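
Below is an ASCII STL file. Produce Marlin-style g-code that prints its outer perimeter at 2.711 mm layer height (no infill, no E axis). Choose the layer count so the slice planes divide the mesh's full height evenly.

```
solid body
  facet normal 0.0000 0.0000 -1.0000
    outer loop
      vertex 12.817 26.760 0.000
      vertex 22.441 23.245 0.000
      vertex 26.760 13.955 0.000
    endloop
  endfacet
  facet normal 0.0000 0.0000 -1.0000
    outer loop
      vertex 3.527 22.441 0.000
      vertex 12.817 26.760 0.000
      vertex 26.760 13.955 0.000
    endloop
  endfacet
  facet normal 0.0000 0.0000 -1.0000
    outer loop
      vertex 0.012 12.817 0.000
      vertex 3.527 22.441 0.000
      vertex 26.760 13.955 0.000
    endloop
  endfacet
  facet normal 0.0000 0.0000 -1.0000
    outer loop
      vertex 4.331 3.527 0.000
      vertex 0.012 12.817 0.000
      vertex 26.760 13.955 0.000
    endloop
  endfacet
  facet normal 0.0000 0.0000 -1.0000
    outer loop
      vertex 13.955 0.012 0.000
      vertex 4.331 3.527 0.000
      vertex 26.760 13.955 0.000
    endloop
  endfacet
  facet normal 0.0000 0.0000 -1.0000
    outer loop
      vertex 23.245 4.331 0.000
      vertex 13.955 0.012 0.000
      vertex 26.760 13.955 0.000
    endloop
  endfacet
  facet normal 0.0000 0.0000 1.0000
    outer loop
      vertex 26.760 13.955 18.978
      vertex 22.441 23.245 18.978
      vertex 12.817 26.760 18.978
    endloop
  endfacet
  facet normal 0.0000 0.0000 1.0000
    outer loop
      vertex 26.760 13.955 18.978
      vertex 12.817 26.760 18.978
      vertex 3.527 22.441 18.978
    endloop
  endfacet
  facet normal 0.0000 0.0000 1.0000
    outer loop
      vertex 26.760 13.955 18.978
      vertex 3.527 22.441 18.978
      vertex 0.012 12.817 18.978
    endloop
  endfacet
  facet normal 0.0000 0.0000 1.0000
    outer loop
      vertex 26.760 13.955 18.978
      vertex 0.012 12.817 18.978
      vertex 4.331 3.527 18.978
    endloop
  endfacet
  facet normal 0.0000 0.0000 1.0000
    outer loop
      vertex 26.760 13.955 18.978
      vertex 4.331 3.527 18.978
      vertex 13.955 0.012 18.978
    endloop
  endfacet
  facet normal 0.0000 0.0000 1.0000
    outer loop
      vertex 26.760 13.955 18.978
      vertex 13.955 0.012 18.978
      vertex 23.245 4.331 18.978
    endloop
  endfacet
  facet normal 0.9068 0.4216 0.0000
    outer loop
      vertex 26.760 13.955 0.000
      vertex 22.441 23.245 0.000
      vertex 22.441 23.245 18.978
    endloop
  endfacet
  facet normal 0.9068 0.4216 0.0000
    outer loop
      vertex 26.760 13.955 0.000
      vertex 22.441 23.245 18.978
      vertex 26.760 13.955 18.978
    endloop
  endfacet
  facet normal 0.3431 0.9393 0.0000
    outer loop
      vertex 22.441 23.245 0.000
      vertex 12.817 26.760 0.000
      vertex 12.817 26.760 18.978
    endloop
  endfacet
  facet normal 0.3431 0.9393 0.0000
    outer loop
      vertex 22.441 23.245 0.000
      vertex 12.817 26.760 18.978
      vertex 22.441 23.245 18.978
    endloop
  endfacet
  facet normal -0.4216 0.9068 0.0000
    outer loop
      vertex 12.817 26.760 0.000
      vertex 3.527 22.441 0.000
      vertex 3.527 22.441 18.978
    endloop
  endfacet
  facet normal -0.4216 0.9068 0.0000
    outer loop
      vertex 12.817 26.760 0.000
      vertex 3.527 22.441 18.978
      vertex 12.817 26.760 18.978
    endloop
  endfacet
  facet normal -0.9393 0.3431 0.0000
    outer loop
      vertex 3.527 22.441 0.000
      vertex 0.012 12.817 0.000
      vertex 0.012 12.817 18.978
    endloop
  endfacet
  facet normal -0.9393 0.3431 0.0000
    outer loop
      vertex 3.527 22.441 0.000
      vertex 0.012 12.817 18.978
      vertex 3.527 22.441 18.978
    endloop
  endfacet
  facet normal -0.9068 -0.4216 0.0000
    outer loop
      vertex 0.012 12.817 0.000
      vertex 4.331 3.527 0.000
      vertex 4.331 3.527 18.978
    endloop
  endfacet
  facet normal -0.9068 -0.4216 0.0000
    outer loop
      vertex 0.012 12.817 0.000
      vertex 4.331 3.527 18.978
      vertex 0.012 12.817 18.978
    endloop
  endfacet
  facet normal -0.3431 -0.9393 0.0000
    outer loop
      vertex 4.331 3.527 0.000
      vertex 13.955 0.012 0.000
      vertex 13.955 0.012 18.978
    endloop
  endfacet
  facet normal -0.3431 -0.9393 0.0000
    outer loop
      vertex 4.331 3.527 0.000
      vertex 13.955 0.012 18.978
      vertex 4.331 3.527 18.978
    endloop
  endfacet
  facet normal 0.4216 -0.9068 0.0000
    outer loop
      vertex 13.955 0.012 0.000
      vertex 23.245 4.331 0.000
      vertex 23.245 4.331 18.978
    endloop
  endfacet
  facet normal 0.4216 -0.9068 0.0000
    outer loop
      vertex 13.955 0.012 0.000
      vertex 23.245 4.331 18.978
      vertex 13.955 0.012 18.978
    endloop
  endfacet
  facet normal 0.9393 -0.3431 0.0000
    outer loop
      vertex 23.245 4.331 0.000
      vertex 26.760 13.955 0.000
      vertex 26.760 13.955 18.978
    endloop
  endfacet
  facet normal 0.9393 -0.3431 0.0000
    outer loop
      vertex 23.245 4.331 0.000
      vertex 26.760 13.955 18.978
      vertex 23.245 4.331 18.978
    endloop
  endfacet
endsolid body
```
; perimeter-only toolpath
G21 ; units = mm
G90 ; absolute positioning
G28 ; home
; layer 1
G0 Z2.711
G0 X26.760 Y13.955
G1 X22.441 Y23.245
G1 X12.817 Y26.760
G1 X3.527 Y22.441
G1 X0.012 Y12.817
G1 X4.331 Y3.527
G1 X13.955 Y0.012
G1 X23.245 Y4.331
G1 X26.760 Y13.955
; layer 2
G0 Z5.422
G0 X26.760 Y13.955
G1 X22.441 Y23.245
G1 X12.817 Y26.760
G1 X3.527 Y22.441
G1 X0.012 Y12.817
G1 X4.331 Y3.527
G1 X13.955 Y0.012
G1 X23.245 Y4.331
G1 X26.760 Y13.955
; layer 3
G0 Z8.133
G0 X26.760 Y13.955
G1 X22.441 Y23.245
G1 X12.817 Y26.760
G1 X3.527 Y22.441
G1 X0.012 Y12.817
G1 X4.331 Y3.527
G1 X13.955 Y0.012
G1 X23.245 Y4.331
G1 X26.760 Y13.955
; layer 4
G0 Z10.845
G0 X26.760 Y13.955
G1 X22.441 Y23.245
G1 X12.817 Y26.760
G1 X3.527 Y22.441
G1 X0.012 Y12.817
G1 X4.331 Y3.527
G1 X13.955 Y0.012
G1 X23.245 Y4.331
G1 X26.760 Y13.955
; layer 5
G0 Z13.556
G0 X26.760 Y13.955
G1 X22.441 Y23.245
G1 X12.817 Y26.760
G1 X3.527 Y22.441
G1 X0.012 Y12.817
G1 X4.331 Y3.527
G1 X13.955 Y0.012
G1 X23.245 Y4.331
G1 X26.760 Y13.955
; layer 6
G0 Z16.267
G0 X26.760 Y13.955
G1 X22.441 Y23.245
G1 X12.817 Y26.760
G1 X3.527 Y22.441
G1 X0.012 Y12.817
G1 X4.331 Y3.527
G1 X13.955 Y0.012
G1 X23.245 Y4.331
G1 X26.760 Y13.955
; layer 7
G0 Z18.978
G0 X26.760 Y13.955
G1 X22.441 Y23.245
G1 X12.817 Y26.760
G1 X3.527 Y22.441
G1 X0.012 Y12.817
G1 X4.331 Y3.527
G1 X13.955 Y0.012
G1 X23.245 Y4.331
G1 X26.760 Y13.955
M2 ; end

The solid is a regular 8-sided prism (a cylinder approximated with 8 flat sides), circumscribed radius ≈ 13.4 mm, height ≈ 19 mm. Slicing at Δz = 2.711 mm — 7 equal slices spanning the solid's height, so layer i sits at z = i·h/7 — gives 7 non-empty perimeters. Each is a 8-segment closed polygon; G0 lifts to the layer z and rapids to the start vertex, then G1 traces the edges.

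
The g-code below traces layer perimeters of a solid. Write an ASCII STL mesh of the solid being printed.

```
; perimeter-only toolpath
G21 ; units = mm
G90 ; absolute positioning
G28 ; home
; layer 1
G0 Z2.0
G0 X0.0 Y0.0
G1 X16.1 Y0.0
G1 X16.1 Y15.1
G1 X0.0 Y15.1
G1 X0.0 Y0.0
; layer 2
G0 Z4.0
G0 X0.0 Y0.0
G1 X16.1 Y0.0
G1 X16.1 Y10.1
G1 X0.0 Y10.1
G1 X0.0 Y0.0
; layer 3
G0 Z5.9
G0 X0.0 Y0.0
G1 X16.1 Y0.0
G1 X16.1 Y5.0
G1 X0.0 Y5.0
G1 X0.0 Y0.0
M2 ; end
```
solid part
  facet normal 0.0000 0.0000 -1.0000
    outer loop
      vertex 16.1 20.2 0.0
      vertex 16.1 0.0 0.0
      vertex 0.0 0.0 0.0
    endloop
  endfacet
  facet normal 0.0000 0.0000 -1.0000
    outer loop
      vertex 0.0 20.2 0.0
      vertex 16.1 20.2 0.0
      vertex 0.0 0.0 0.0
    endloop
  endfacet
  facet normal 0.0000 -1.0000 0.0000
    outer loop
      vertex 0.0 0.0 0.0
      vertex 16.1 0.0 0.0
      vertex 16.1 0.0 7.9
    endloop
  endfacet
  facet normal 0.0000 -1.0000 0.0000
    outer loop
      vertex 0.0 0.0 0.0
      vertex 16.1 0.0 7.9
      vertex 0.0 0.0 7.9
    endloop
  endfacet
  facet normal 0.0000 0.3642 0.9313
    outer loop
      vertex 0.0 0.0 7.9
      vertex 16.1 0.0 7.9
      vertex 16.1 20.2 0.0
    endloop
  endfacet
  facet normal 0.0000 0.3642 0.9313
    outer loop
      vertex 0.0 0.0 7.9
      vertex 16.1 20.2 0.0
      vertex 0.0 20.2 0.0
    endloop
  endfacet
  facet normal -1.0000 0.0000 0.0000
    outer loop
      vertex 0.0 0.0 7.9
      vertex 0.0 20.2 0.0
      vertex 0.0 0.0 0.0
    endloop
  endfacet
  facet normal 1.0000 0.0000 0.0000
    outer loop
      vertex 16.1 0.0 0.0
      vertex 16.1 20.2 0.0
      vertex 16.1 0.0 7.9
    endloop
  endfacet
endsolid part

The G0 Z moves step by Δz≈2.0 mm. The G1 loops shrink linearly with z, so the solid tapers from its base footprint up to z≈7.9. Closing with a flat bottom cap and the tapered top and triangulating gives 8 facets — a wedge (ramp): 16.1 × 20.2 mm base, rising to 7.9 mm along the y=0 edge and sloping linearly to z=0 at y=20.2.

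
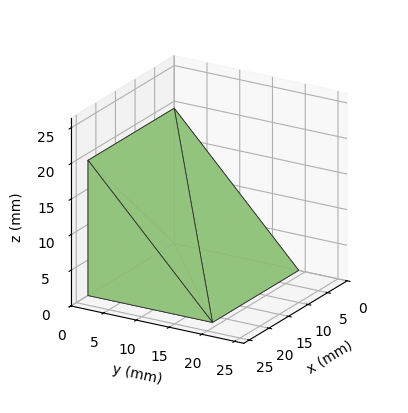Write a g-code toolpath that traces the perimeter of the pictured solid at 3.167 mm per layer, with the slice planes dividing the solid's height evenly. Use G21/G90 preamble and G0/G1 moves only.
Reading the render: the shape is a wedge (ramp): 22 × 19 mm base, rising to 19 mm along the y=0 edge and sloping linearly to z=0 at y=19 (dimensions read to the nearest mm from the axis ticks). For the g-code, the solid's height is divided into equal slices at the stated Δz and each level perimeter traced with G1 moves after a G0 lift.

; perimeter-only toolpath
G21 ; units = mm
G90 ; absolute positioning
G28 ; home
; layer 1
G0 Z3.167
G0 X0.000 Y0.000
G1 X22.000 Y0.000
G1 X22.000 Y15.833
G1 X0.000 Y15.833
G1 X0.000 Y0.000
; layer 2
G0 Z6.333
G0 X0.000 Y0.000
G1 X22.000 Y0.000
G1 X22.000 Y12.667
G1 X0.000 Y12.667
G1 X0.000 Y0.000
; layer 3
G0 Z9.500
G0 X0.000 Y0.000
G1 X22.000 Y0.000
G1 X22.000 Y9.500
G1 X0.000 Y9.500
G1 X0.000 Y0.000
; layer 4
G0 Z12.667
G0 X0.000 Y0.000
G1 X22.000 Y0.000
G1 X22.000 Y6.333
G1 X0.000 Y6.333
G1 X0.000 Y0.000
; layer 5
G0 Z15.833
G0 X0.000 Y0.000
G1 X22.000 Y0.000
G1 X22.000 Y3.167
G1 X0.000 Y3.167
G1 X0.000 Y0.000
M2 ; end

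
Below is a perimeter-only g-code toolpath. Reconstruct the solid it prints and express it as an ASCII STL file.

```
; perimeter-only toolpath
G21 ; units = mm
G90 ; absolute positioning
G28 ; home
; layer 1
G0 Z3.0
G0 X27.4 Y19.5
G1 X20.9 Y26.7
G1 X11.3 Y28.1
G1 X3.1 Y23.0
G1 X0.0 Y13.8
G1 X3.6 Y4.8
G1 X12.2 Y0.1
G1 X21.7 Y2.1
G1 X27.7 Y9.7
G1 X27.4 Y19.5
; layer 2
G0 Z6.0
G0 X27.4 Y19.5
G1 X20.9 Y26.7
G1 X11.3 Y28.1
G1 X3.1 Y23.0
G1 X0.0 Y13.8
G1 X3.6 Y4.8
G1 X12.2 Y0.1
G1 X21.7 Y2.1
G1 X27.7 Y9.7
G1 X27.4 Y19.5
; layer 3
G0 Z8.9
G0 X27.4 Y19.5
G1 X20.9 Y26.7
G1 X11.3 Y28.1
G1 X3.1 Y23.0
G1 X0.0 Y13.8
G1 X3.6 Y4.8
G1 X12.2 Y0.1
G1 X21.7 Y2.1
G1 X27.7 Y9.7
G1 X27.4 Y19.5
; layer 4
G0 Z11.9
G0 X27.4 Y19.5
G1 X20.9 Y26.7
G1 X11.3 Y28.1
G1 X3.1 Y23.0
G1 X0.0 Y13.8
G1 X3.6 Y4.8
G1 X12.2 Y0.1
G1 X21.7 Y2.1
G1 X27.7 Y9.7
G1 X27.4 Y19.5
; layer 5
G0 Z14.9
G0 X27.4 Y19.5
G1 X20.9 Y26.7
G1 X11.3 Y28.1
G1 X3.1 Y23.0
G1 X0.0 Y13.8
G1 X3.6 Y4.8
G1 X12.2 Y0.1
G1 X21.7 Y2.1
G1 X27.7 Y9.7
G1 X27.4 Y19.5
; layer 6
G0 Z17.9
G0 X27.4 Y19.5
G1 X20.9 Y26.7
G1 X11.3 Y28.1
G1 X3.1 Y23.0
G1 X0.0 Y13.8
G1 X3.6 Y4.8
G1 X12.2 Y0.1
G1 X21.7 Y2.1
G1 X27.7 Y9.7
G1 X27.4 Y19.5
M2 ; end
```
solid part
  facet normal 0.0000 0.0000 -1.0000
    outer loop
      vertex 11.3 28.1 0.0
      vertex 20.9 26.7 0.0
      vertex 27.4 19.5 0.0
    endloop
  endfacet
  facet normal 0.0000 0.0000 -1.0000
    outer loop
      vertex 3.1 23.0 0.0
      vertex 11.3 28.1 0.0
      vertex 27.4 19.5 0.0
    endloop
  endfacet
  facet normal 0.0000 0.0000 -1.0000
    outer loop
      vertex 0.0 13.8 0.0
      vertex 3.1 23.0 0.0
      vertex 27.4 19.5 0.0
    endloop
  endfacet
  facet normal 0.0000 0.0000 -1.0000
    outer loop
      vertex 3.6 4.8 0.0
      vertex 0.0 13.8 0.0
      vertex 27.4 19.5 0.0
    endloop
  endfacet
  facet normal 0.0000 0.0000 -1.0000
    outer loop
      vertex 12.2 0.1 0.0
      vertex 3.6 4.8 0.0
      vertex 27.4 19.5 0.0
    endloop
  endfacet
  facet normal 0.0000 0.0000 -1.0000
    outer loop
      vertex 21.7 2.1 0.0
      vertex 12.2 0.1 0.0
      vertex 27.4 19.5 0.0
    endloop
  endfacet
  facet normal 0.0000 0.0000 -1.0000
    outer loop
      vertex 27.7 9.7 0.0
      vertex 21.7 2.1 0.0
      vertex 27.4 19.5 0.0
    endloop
  endfacet
  facet normal 0.0000 0.0000 1.0000
    outer loop
      vertex 27.4 19.5 17.9
      vertex 20.9 26.7 17.9
      vertex 11.3 28.1 17.9
    endloop
  endfacet
  facet normal 0.0000 0.0000 1.0000
    outer loop
      vertex 27.4 19.5 17.9
      vertex 11.3 28.1 17.9
      vertex 3.1 23.0 17.9
    endloop
  endfacet
  facet normal 0.0000 0.0000 1.0000
    outer loop
      vertex 27.4 19.5 17.9
      vertex 3.1 23.0 17.9
      vertex 0.0 13.8 17.9
    endloop
  endfacet
  facet normal 0.0000 0.0000 1.0000
    outer loop
      vertex 27.4 19.5 17.9
      vertex 0.0 13.8 17.9
      vertex 3.6 4.8 17.9
    endloop
  endfacet
  facet normal 0.0000 0.0000 1.0000
    outer loop
      vertex 27.4 19.5 17.9
      vertex 3.6 4.8 17.9
      vertex 12.2 0.1 17.9
    endloop
  endfacet
  facet normal 0.0000 0.0000 1.0000
    outer loop
      vertex 27.4 19.5 17.9
      vertex 12.2 0.1 17.9
      vertex 21.7 2.1 17.9
    endloop
  endfacet
  facet normal 0.0000 0.0000 1.0000
    outer loop
      vertex 27.4 19.5 17.9
      vertex 21.7 2.1 17.9
      vertex 27.7 9.7 17.9
    endloop
  endfacet
  facet normal 0.7423 0.6701 0.0000
    outer loop
      vertex 27.4 19.5 0.0
      vertex 20.9 26.7 0.0
      vertex 20.9 26.7 17.9
    endloop
  endfacet
  facet normal 0.7423 0.6701 0.0000
    outer loop
      vertex 27.4 19.5 0.0
      vertex 20.9 26.7 17.9
      vertex 27.4 19.5 17.9
    endloop
  endfacet
  facet normal 0.1443 0.9895 0.0000
    outer loop
      vertex 20.9 26.7 0.0
      vertex 11.3 28.1 0.0
      vertex 11.3 28.1 17.9
    endloop
  endfacet
  facet normal 0.1443 0.9895 0.0000
    outer loop
      vertex 20.9 26.7 0.0
      vertex 11.3 28.1 17.9
      vertex 20.9 26.7 17.9
    endloop
  endfacet
  facet normal -0.5281 0.8492 0.0000
    outer loop
      vertex 11.3 28.1 0.0
      vertex 3.1 23.0 0.0
      vertex 3.1 23.0 17.9
    endloop
  endfacet
  facet normal -0.5281 0.8492 0.0000
    outer loop
      vertex 11.3 28.1 0.0
      vertex 3.1 23.0 17.9
      vertex 11.3 28.1 17.9
    endloop
  endfacet
  facet normal -0.9476 0.3193 0.0000
    outer loop
      vertex 3.1 23.0 0.0
      vertex 0.0 13.8 0.0
      vertex 0.0 13.8 17.9
    endloop
  endfacet
  facet normal -0.9476 0.3193 0.0000
    outer loop
      vertex 3.1 23.0 0.0
      vertex 0.0 13.8 17.9
      vertex 3.1 23.0 17.9
    endloop
  endfacet
  facet normal -0.9285 -0.3714 0.0000
    outer loop
      vertex 0.0 13.8 0.0
      vertex 3.6 4.8 0.0
      vertex 3.6 4.8 17.9
    endloop
  endfacet
  facet normal -0.9285 -0.3714 0.0000
    outer loop
      vertex 0.0 13.8 0.0
      vertex 3.6 4.8 17.9
      vertex 0.0 13.8 17.9
    endloop
  endfacet
  facet normal -0.4796 -0.8775 0.0000
    outer loop
      vertex 3.6 4.8 0.0
      vertex 12.2 0.1 0.0
      vertex 12.2 0.1 17.9
    endloop
  endfacet
  facet normal -0.4796 -0.8775 0.0000
    outer loop
      vertex 3.6 4.8 0.0
      vertex 12.2 0.1 17.9
      vertex 3.6 4.8 17.9
    endloop
  endfacet
  facet normal 0.2060 -0.9785 0.0000
    outer loop
      vertex 12.2 0.1 0.0
      vertex 21.7 2.1 0.0
      vertex 21.7 2.1 17.9
    endloop
  endfacet
  facet normal 0.2060 -0.9785 0.0000
    outer loop
      vertex 12.2 0.1 0.0
      vertex 21.7 2.1 17.9
      vertex 12.2 0.1 17.9
    endloop
  endfacet
  facet normal 0.7849 -0.6196 0.0000
    outer loop
      vertex 21.7 2.1 0.0
      vertex 27.7 9.7 0.0
      vertex 27.7 9.7 17.9
    endloop
  endfacet
  facet normal 0.7849 -0.6196 0.0000
    outer loop
      vertex 21.7 2.1 0.0
      vertex 27.7 9.7 17.9
      vertex 21.7 2.1 17.9
    endloop
  endfacet
  facet normal 0.9995 0.0306 0.0000
    outer loop
      vertex 27.7 9.7 0.0
      vertex 27.4 19.5 0.0
      vertex 27.4 19.5 17.9
    endloop
  endfacet
  facet normal 0.9995 0.0306 0.0000
    outer loop
      vertex 27.7 9.7 0.0
      vertex 27.4 19.5 17.9
      vertex 27.7 9.7 17.9
    endloop
  endfacet
endsolid part

The G0 Z moves step by Δz≈3.0 mm. Every layer's G1 loop is the same polygon, so the solid is a straight extrusion of it from z=0 to z≈17.9. Closing with flat bottom and top caps and triangulating gives 32 facets — a regular 9-sided prism (a cylinder approximated with 9 flat sides), circumscribed radius ≈ 14.2 mm, height ≈ 17.9 mm.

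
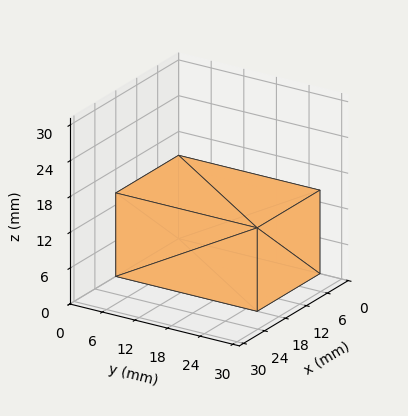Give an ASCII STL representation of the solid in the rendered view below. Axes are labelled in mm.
Reading the render: the shape is a rectangular box, roughly 18 × 26 mm footprint and 14 mm tall (dimensions read to the nearest mm from the axis ticks). For the STL, each face is triangulated and given an outward normal.

solid part
  facet normal 0.0000 0.0000 -1.0000
    outer loop
      vertex 18.000 26.000 0.000
      vertex 18.000 0.000 0.000
      vertex 0.000 0.000 0.000
    endloop
  endfacet
  facet normal 0.0000 0.0000 -1.0000
    outer loop
      vertex 0.000 26.000 0.000
      vertex 18.000 26.000 0.000
      vertex 0.000 0.000 0.000
    endloop
  endfacet
  facet normal 0.0000 0.0000 1.0000
    outer loop
      vertex 0.000 0.000 14.000
      vertex 18.000 0.000 14.000
      vertex 18.000 26.000 14.000
    endloop
  endfacet
  facet normal 0.0000 0.0000 1.0000
    outer loop
      vertex 0.000 0.000 14.000
      vertex 18.000 26.000 14.000
      vertex 0.000 26.000 14.000
    endloop
  endfacet
  facet normal 0.0000 -1.0000 0.0000
    outer loop
      vertex 0.000 0.000 0.000
      vertex 18.000 0.000 0.000
      vertex 18.000 0.000 14.000
    endloop
  endfacet
  facet normal 0.0000 -1.0000 0.0000
    outer loop
      vertex 0.000 0.000 0.000
      vertex 18.000 0.000 14.000
      vertex 0.000 0.000 14.000
    endloop
  endfacet
  facet normal 0.0000 1.0000 0.0000
    outer loop
      vertex 18.000 26.000 14.000
      vertex 18.000 26.000 0.000
      vertex 0.000 26.000 0.000
    endloop
  endfacet
  facet normal 0.0000 1.0000 0.0000
    outer loop
      vertex 0.000 26.000 14.000
      vertex 18.000 26.000 14.000
      vertex 0.000 26.000 0.000
    endloop
  endfacet
  facet normal -1.0000 0.0000 0.0000
    outer loop
      vertex 0.000 26.000 14.000
      vertex 0.000 26.000 0.000
      vertex 0.000 0.000 0.000
    endloop
  endfacet
  facet normal -1.0000 0.0000 0.0000
    outer loop
      vertex 0.000 0.000 14.000
      vertex 0.000 26.000 14.000
      vertex 0.000 0.000 0.000
    endloop
  endfacet
  facet normal 1.0000 0.0000 0.0000
    outer loop
      vertex 18.000 0.000 0.000
      vertex 18.000 26.000 0.000
      vertex 18.000 26.000 14.000
    endloop
  endfacet
  facet normal 1.0000 0.0000 0.0000
    outer loop
      vertex 18.000 0.000 0.000
      vertex 18.000 26.000 14.000
      vertex 18.000 0.000 14.000
    endloop
  endfacet
endsolid part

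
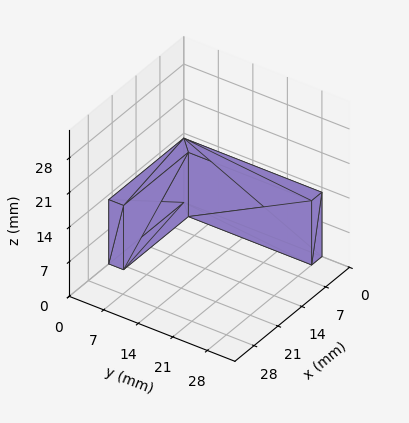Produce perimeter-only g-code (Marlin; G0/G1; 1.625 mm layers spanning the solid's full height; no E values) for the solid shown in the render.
Reading the render: the shape is an L-shaped prism: outer 22 × 28 mm, arm thicknesses ≈ 3 mm (horizontal) and 3 mm (vertical), extruded 13 mm in z (dimensions read to the nearest mm from the axis ticks). For the g-code, the solid's height is divided into equal slices at the stated Δz and each level perimeter traced with G1 moves after a G0 lift.

; perimeter-only toolpath
G21 ; units = mm
G90 ; absolute positioning
G28 ; home
; layer 1
G0 Z1.625
G0 X0.000 Y0.000
G1 X22.000 Y0.000
G1 X22.000 Y3.000
G1 X3.000 Y3.000
G1 X3.000 Y28.000
G1 X0.000 Y28.000
G1 X0.000 Y0.000
; layer 2
G0 Z3.250
G0 X0.000 Y0.000
G1 X22.000 Y0.000
G1 X22.000 Y3.000
G1 X3.000 Y3.000
G1 X3.000 Y28.000
G1 X0.000 Y28.000
G1 X0.000 Y0.000
; layer 3
G0 Z4.875
G0 X0.000 Y0.000
G1 X22.000 Y0.000
G1 X22.000 Y3.000
G1 X3.000 Y3.000
G1 X3.000 Y28.000
G1 X0.000 Y28.000
G1 X0.000 Y0.000
; layer 4
G0 Z6.500
G0 X0.000 Y0.000
G1 X22.000 Y0.000
G1 X22.000 Y3.000
G1 X3.000 Y3.000
G1 X3.000 Y28.000
G1 X0.000 Y28.000
G1 X0.000 Y0.000
; layer 5
G0 Z8.125
G0 X0.000 Y0.000
G1 X22.000 Y0.000
G1 X22.000 Y3.000
G1 X3.000 Y3.000
G1 X3.000 Y28.000
G1 X0.000 Y28.000
G1 X0.000 Y0.000
; layer 6
G0 Z9.750
G0 X0.000 Y0.000
G1 X22.000 Y0.000
G1 X22.000 Y3.000
G1 X3.000 Y3.000
G1 X3.000 Y28.000
G1 X0.000 Y28.000
G1 X0.000 Y0.000
; layer 7
G0 Z11.375
G0 X0.000 Y0.000
G1 X22.000 Y0.000
G1 X22.000 Y3.000
G1 X3.000 Y3.000
G1 X3.000 Y28.000
G1 X0.000 Y28.000
G1 X0.000 Y0.000
; layer 8
G0 Z13.000
G0 X0.000 Y0.000
G1 X22.000 Y0.000
G1 X22.000 Y3.000
G1 X3.000 Y3.000
G1 X3.000 Y28.000
G1 X0.000 Y28.000
G1 X0.000 Y0.000
M2 ; end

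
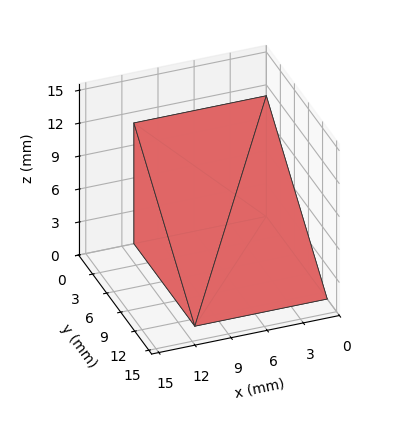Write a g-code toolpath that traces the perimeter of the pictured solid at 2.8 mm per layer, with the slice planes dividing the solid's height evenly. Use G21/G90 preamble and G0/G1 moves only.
Reading the render: the shape is a wedge (ramp): 11 × 13 mm base, rising to 11 mm along the y=0 edge and sloping linearly to z=0 at y=13 (dimensions read to the nearest mm from the axis ticks). For the g-code, the solid's height is divided into equal slices at the stated Δz and each level perimeter traced with G1 moves after a G0 lift.

; perimeter-only toolpath
G21 ; units = mm
G90 ; absolute positioning
G28 ; home
; layer 1
G0 Z2.8
G0 X0.0 Y0.0
G1 X11.0 Y0.0
G1 X11.0 Y9.8
G1 X0.0 Y9.8
G1 X0.0 Y0.0
; layer 2
G0 Z5.5
G0 X0.0 Y0.0
G1 X11.0 Y0.0
G1 X11.0 Y6.5
G1 X0.0 Y6.5
G1 X0.0 Y0.0
; layer 3
G0 Z8.2
G0 X0.0 Y0.0
G1 X11.0 Y0.0
G1 X11.0 Y3.2
G1 X0.0 Y3.2
G1 X0.0 Y0.0
M2 ; end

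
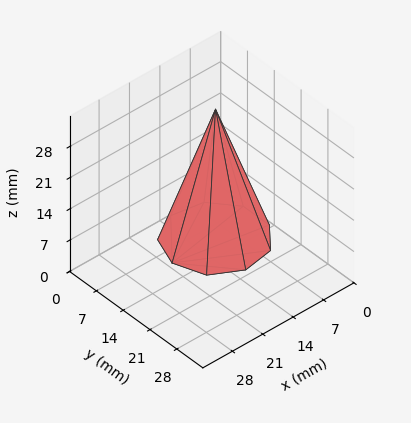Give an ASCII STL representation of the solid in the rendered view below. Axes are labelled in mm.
Reading the render: the shape is a regular 9-sided pyramid, base circumscribed radius ≈ 10 mm, apex at z ≈ 29 mm (dimensions read to the nearest mm from the axis ticks). For the STL, each face is triangulated and given an outward normal.

solid part
  facet normal 0.0000 0.0000 -1.0000
    outer loop
      vertex 11.7 19.8 0.0
      vertex 17.7 16.4 0.0
      vertex 20.0 10.0 0.0
    endloop
  endfacet
  facet normal 0.0000 0.0000 -1.0000
    outer loop
      vertex 5.0 18.7 0.0
      vertex 11.7 19.8 0.0
      vertex 20.0 10.0 0.0
    endloop
  endfacet
  facet normal 0.0000 0.0000 -1.0000
    outer loop
      vertex 0.6 13.4 0.0
      vertex 5.0 18.7 0.0
      vertex 20.0 10.0 0.0
    endloop
  endfacet
  facet normal 0.0000 0.0000 -1.0000
    outer loop
      vertex 0.6 6.6 0.0
      vertex 0.6 13.4 0.0
      vertex 20.0 10.0 0.0
    endloop
  endfacet
  facet normal 0.0000 0.0000 -1.0000
    outer loop
      vertex 5.0 1.3 0.0
      vertex 0.6 6.6 0.0
      vertex 20.0 10.0 0.0
    endloop
  endfacet
  facet normal 0.0000 0.0000 -1.0000
    outer loop
      vertex 11.7 0.2 0.0
      vertex 5.0 1.3 0.0
      vertex 20.0 10.0 0.0
    endloop
  endfacet
  facet normal 0.0000 0.0000 -1.0000
    outer loop
      vertex 17.7 3.6 0.0
      vertex 11.7 0.2 0.0
      vertex 20.0 10.0 0.0
    endloop
  endfacet
  facet normal 0.8951 0.3217 0.3087
    outer loop
      vertex 20.0 10.0 0.0
      vertex 17.7 16.4 0.0
      vertex 10.0 10.0 29.0
    endloop
  endfacet
  facet normal 0.4692 0.8279 0.3073
    outer loop
      vertex 17.7 16.4 0.0
      vertex 11.7 19.8 0.0
      vertex 10.0 10.0 29.0
    endloop
  endfacet
  facet normal -0.1541 0.9388 0.3082
    outer loop
      vertex 11.7 19.8 0.0
      vertex 5.0 18.7 0.0
      vertex 10.0 10.0 29.0
    endloop
  endfacet
  facet normal -0.7319 0.6076 0.3085
    outer loop
      vertex 5.0 18.7 0.0
      vertex 0.6 13.4 0.0
      vertex 10.0 10.0 29.0
    endloop
  endfacet
  facet normal -0.9513 0.0000 0.3083
    outer loop
      vertex 0.6 13.4 0.0
      vertex 0.6 6.6 0.0
      vertex 10.0 10.0 29.0
    endloop
  endfacet
  facet normal -0.7319 -0.6076 0.3085
    outer loop
      vertex 0.6 6.6 0.0
      vertex 5.0 1.3 0.0
      vertex 10.0 10.0 29.0
    endloop
  endfacet
  facet normal -0.1541 -0.9388 0.3082
    outer loop
      vertex 5.0 1.3 0.0
      vertex 11.7 0.2 0.0
      vertex 10.0 10.0 29.0
    endloop
  endfacet
  facet normal 0.4692 -0.8279 0.3073
    outer loop
      vertex 11.7 0.2 0.0
      vertex 17.7 3.6 0.0
      vertex 10.0 10.0 29.0
    endloop
  endfacet
  facet normal 0.8951 -0.3217 0.3087
    outer loop
      vertex 17.7 3.6 0.0
      vertex 20.0 10.0 0.0
      vertex 10.0 10.0 29.0
    endloop
  endfacet
endsolid part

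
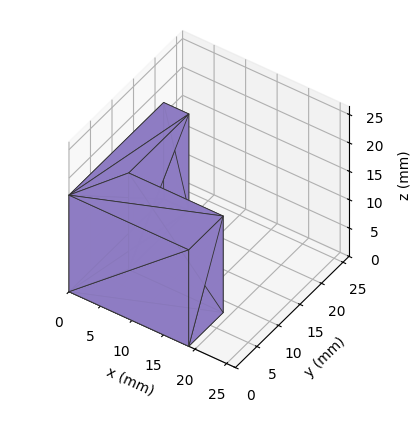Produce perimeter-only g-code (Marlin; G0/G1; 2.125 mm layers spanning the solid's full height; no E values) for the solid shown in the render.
Reading the render: the shape is an L-shaped prism: outer 19 × 22 mm, arm thicknesses ≈ 8 mm (horizontal) and 4 mm (vertical), extruded 17 mm in z (dimensions read to the nearest mm from the axis ticks). For the g-code, the solid's height is divided into equal slices at the stated Δz and each level perimeter traced with G1 moves after a G0 lift.

; perimeter-only toolpath
G21 ; units = mm
G90 ; absolute positioning
G28 ; home
; layer 1
G0 Z2.125
G0 X0.000 Y0.000
G1 X19.000 Y0.000
G1 X19.000 Y8.000
G1 X4.000 Y8.000
G1 X4.000 Y22.000
G1 X0.000 Y22.000
G1 X0.000 Y0.000
; layer 2
G0 Z4.250
G0 X0.000 Y0.000
G1 X19.000 Y0.000
G1 X19.000 Y8.000
G1 X4.000 Y8.000
G1 X4.000 Y22.000
G1 X0.000 Y22.000
G1 X0.000 Y0.000
; layer 3
G0 Z6.375
G0 X0.000 Y0.000
G1 X19.000 Y0.000
G1 X19.000 Y8.000
G1 X4.000 Y8.000
G1 X4.000 Y22.000
G1 X0.000 Y22.000
G1 X0.000 Y0.000
; layer 4
G0 Z8.500
G0 X0.000 Y0.000
G1 X19.000 Y0.000
G1 X19.000 Y8.000
G1 X4.000 Y8.000
G1 X4.000 Y22.000
G1 X0.000 Y22.000
G1 X0.000 Y0.000
; layer 5
G0 Z10.625
G0 X0.000 Y0.000
G1 X19.000 Y0.000
G1 X19.000 Y8.000
G1 X4.000 Y8.000
G1 X4.000 Y22.000
G1 X0.000 Y22.000
G1 X0.000 Y0.000
; layer 6
G0 Z12.750
G0 X0.000 Y0.000
G1 X19.000 Y0.000
G1 X19.000 Y8.000
G1 X4.000 Y8.000
G1 X4.000 Y22.000
G1 X0.000 Y22.000
G1 X0.000 Y0.000
; layer 7
G0 Z14.875
G0 X0.000 Y0.000
G1 X19.000 Y0.000
G1 X19.000 Y8.000
G1 X4.000 Y8.000
G1 X4.000 Y22.000
G1 X0.000 Y22.000
G1 X0.000 Y0.000
; layer 8
G0 Z17.000
G0 X0.000 Y0.000
G1 X19.000 Y0.000
G1 X19.000 Y8.000
G1 X4.000 Y8.000
G1 X4.000 Y22.000
G1 X0.000 Y22.000
G1 X0.000 Y0.000
M2 ; end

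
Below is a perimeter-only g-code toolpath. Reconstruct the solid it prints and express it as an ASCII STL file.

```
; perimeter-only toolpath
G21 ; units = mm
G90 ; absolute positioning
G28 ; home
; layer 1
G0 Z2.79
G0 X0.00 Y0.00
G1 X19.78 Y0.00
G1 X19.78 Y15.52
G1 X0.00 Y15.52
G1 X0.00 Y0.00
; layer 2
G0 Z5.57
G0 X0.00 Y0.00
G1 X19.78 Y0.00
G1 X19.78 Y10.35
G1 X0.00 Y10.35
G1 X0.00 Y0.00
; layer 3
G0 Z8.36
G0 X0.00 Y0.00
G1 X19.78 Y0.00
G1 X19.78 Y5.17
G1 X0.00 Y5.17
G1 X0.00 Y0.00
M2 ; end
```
solid part
  facet normal 0.0000 0.0000 -1.0000
    outer loop
      vertex 19.78 20.70 0.00
      vertex 19.78 0.00 0.00
      vertex 0.00 0.00 0.00
    endloop
  endfacet
  facet normal 0.0000 0.0000 -1.0000
    outer loop
      vertex 0.00 20.70 0.00
      vertex 19.78 20.70 0.00
      vertex 0.00 0.00 0.00
    endloop
  endfacet
  facet normal 0.0000 -1.0000 0.0000
    outer loop
      vertex 0.00 0.00 0.00
      vertex 19.78 0.00 0.00
      vertex 19.78 0.00 11.14
    endloop
  endfacet
  facet normal 0.0000 -1.0000 0.0000
    outer loop
      vertex 0.00 0.00 0.00
      vertex 19.78 0.00 11.14
      vertex 0.00 0.00 11.14
    endloop
  endfacet
  facet normal 0.0000 0.4739 0.8806
    outer loop
      vertex 0.00 0.00 11.14
      vertex 19.78 0.00 11.14
      vertex 19.78 20.70 0.00
    endloop
  endfacet
  facet normal 0.0000 0.4739 0.8806
    outer loop
      vertex 0.00 0.00 11.14
      vertex 19.78 20.70 0.00
      vertex 0.00 20.70 0.00
    endloop
  endfacet
  facet normal -1.0000 0.0000 0.0000
    outer loop
      vertex 0.00 0.00 11.14
      vertex 0.00 20.70 0.00
      vertex 0.00 0.00 0.00
    endloop
  endfacet
  facet normal 1.0000 0.0000 0.0000
    outer loop
      vertex 19.78 0.00 0.00
      vertex 19.78 20.70 0.00
      vertex 19.78 0.00 11.14
    endloop
  endfacet
endsolid part

The G0 Z moves step by Δz≈2.79 mm. The G1 loops shrink linearly with z, so the solid tapers from its base footprint up to z≈11.1. Closing with a flat bottom cap and the tapered top and triangulating gives 8 facets — a wedge (ramp): 19.8 × 20.7 mm base, rising to 11.1 mm along the y=0 edge and sloping linearly to z=0 at y=20.7.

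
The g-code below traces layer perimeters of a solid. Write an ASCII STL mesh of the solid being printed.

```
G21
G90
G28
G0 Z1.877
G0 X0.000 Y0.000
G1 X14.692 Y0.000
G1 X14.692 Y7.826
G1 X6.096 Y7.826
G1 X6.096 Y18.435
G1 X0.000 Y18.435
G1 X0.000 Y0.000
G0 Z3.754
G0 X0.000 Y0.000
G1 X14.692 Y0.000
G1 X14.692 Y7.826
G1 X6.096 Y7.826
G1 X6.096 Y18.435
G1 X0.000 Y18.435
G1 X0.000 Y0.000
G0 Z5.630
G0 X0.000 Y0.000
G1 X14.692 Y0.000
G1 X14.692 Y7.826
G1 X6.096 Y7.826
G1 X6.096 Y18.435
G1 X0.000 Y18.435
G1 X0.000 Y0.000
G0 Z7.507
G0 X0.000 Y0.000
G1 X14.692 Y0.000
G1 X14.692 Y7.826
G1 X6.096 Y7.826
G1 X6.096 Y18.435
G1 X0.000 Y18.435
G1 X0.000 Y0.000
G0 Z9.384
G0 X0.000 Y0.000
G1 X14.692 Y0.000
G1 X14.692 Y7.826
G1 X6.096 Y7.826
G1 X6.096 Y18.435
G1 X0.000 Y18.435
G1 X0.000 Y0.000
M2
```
solid part
  facet normal 0.0000 0.0000 -1.0000
    outer loop
      vertex 14.692 7.826 0.000
      vertex 14.692 0.000 0.000
      vertex 0.000 0.000 0.000
    endloop
  endfacet
  facet normal 0.0000 0.0000 -1.0000
    outer loop
      vertex 6.096 7.826 0.000
      vertex 14.692 7.826 0.000
      vertex 0.000 0.000 0.000
    endloop
  endfacet
  facet normal 0.0000 0.0000 -1.0000
    outer loop
      vertex 6.096 18.435 0.000
      vertex 6.096 7.826 0.000
      vertex 0.000 0.000 0.000
    endloop
  endfacet
  facet normal 0.0000 0.0000 -1.0000
    outer loop
      vertex 0.000 18.435 0.000
      vertex 6.096 18.435 0.000
      vertex 0.000 0.000 0.000
    endloop
  endfacet
  facet normal 0.0000 0.0000 1.0000
    outer loop
      vertex 0.000 0.000 9.384
      vertex 14.692 0.000 9.384
      vertex 14.692 7.826 9.384
    endloop
  endfacet
  facet normal 0.0000 0.0000 1.0000
    outer loop
      vertex 0.000 0.000 9.384
      vertex 14.692 7.826 9.384
      vertex 6.096 7.826 9.384
    endloop
  endfacet
  facet normal 0.0000 0.0000 1.0000
    outer loop
      vertex 0.000 0.000 9.384
      vertex 6.096 7.826 9.384
      vertex 6.096 18.435 9.384
    endloop
  endfacet
  facet normal 0.0000 0.0000 1.0000
    outer loop
      vertex 0.000 0.000 9.384
      vertex 6.096 18.435 9.384
      vertex 0.000 18.435 9.384
    endloop
  endfacet
  facet normal 0.0000 -1.0000 0.0000
    outer loop
      vertex 0.000 0.000 0.000
      vertex 14.692 0.000 0.000
      vertex 14.692 0.000 9.384
    endloop
  endfacet
  facet normal 0.0000 -1.0000 0.0000
    outer loop
      vertex 0.000 0.000 0.000
      vertex 14.692 0.000 9.384
      vertex 0.000 0.000 9.384
    endloop
  endfacet
  facet normal 1.0000 0.0000 0.0000
    outer loop
      vertex 14.692 0.000 0.000
      vertex 14.692 7.826 0.000
      vertex 14.692 7.826 9.384
    endloop
  endfacet
  facet normal 1.0000 0.0000 0.0000
    outer loop
      vertex 14.692 0.000 0.000
      vertex 14.692 7.826 9.384
      vertex 14.692 0.000 9.384
    endloop
  endfacet
  facet normal 0.0000 1.0000 0.0000
    outer loop
      vertex 14.692 7.826 0.000
      vertex 6.096 7.826 0.000
      vertex 6.096 7.826 9.384
    endloop
  endfacet
  facet normal 0.0000 1.0000 0.0000
    outer loop
      vertex 14.692 7.826 0.000
      vertex 6.096 7.826 9.384
      vertex 14.692 7.826 9.384
    endloop
  endfacet
  facet normal 1.0000 0.0000 0.0000
    outer loop
      vertex 6.096 7.826 0.000
      vertex 6.096 18.435 0.000
      vertex 6.096 18.435 9.384
    endloop
  endfacet
  facet normal 1.0000 0.0000 0.0000
    outer loop
      vertex 6.096 7.826 0.000
      vertex 6.096 18.435 9.384
      vertex 6.096 7.826 9.384
    endloop
  endfacet
  facet normal 0.0000 1.0000 0.0000
    outer loop
      vertex 6.096 18.435 0.000
      vertex 0.000 18.435 0.000
      vertex 0.000 18.435 9.384
    endloop
  endfacet
  facet normal 0.0000 1.0000 0.0000
    outer loop
      vertex 6.096 18.435 0.000
      vertex 0.000 18.435 9.384
      vertex 6.096 18.435 9.384
    endloop
  endfacet
  facet normal -1.0000 0.0000 0.0000
    outer loop
      vertex 0.000 18.435 0.000
      vertex 0.000 0.000 0.000
      vertex 0.000 0.000 9.384
    endloop
  endfacet
  facet normal -1.0000 0.0000 0.0000
    outer loop
      vertex 0.000 18.435 0.000
      vertex 0.000 0.000 9.384
      vertex 0.000 18.435 9.384
    endloop
  endfacet
endsolid part

The G0 Z moves step by Δz≈1.877 mm. Every layer's G1 loop is the same polygon, so the solid is a straight extrusion of it from z=0 to z≈9.38. Closing with flat bottom and top caps and triangulating gives 20 facets — an L-shaped prism: outer 14.7 × 18.4 mm, arm thicknesses ≈ 7.83 mm (horizontal) and 6.1 mm (vertical), extruded 9.38 mm in z.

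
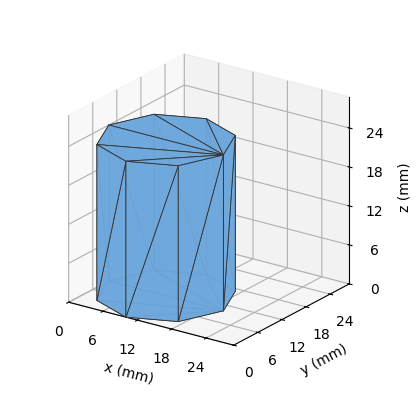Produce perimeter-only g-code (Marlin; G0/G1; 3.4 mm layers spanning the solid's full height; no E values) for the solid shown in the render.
Reading the render: the shape is a regular 8-sided prism (a cylinder approximated with 8 flat sides), circumscribed radius ≈ 10 mm, height ≈ 24 mm (dimensions read to the nearest mm from the axis ticks). For the g-code, the solid's height is divided into equal slices at the stated Δz and each level perimeter traced with G1 moves after a G0 lift.

; perimeter-only toolpath
G21 ; units = mm
G90 ; absolute positioning
G28 ; home
; layer 1
G0 Z3.4
G0 X20.0 Y10.0
G1 X17.1 Y17.1
G1 X10.0 Y20.0
G1 X2.9 Y17.1
G1 X0.0 Y10.0
G1 X2.9 Y2.9
G1 X10.0 Y0.0
G1 X17.1 Y2.9
G1 X20.0 Y10.0
; layer 2
G0 Z6.9
G0 X20.0 Y10.0
G1 X17.1 Y17.1
G1 X10.0 Y20.0
G1 X2.9 Y17.1
G1 X0.0 Y10.0
G1 X2.9 Y2.9
G1 X10.0 Y0.0
G1 X17.1 Y2.9
G1 X20.0 Y10.0
; layer 3
G0 Z10.3
G0 X20.0 Y10.0
G1 X17.1 Y17.1
G1 X10.0 Y20.0
G1 X2.9 Y17.1
G1 X0.0 Y10.0
G1 X2.9 Y2.9
G1 X10.0 Y0.0
G1 X17.1 Y2.9
G1 X20.0 Y10.0
; layer 4
G0 Z13.7
G0 X20.0 Y10.0
G1 X17.1 Y17.1
G1 X10.0 Y20.0
G1 X2.9 Y17.1
G1 X0.0 Y10.0
G1 X2.9 Y2.9
G1 X10.0 Y0.0
G1 X17.1 Y2.9
G1 X20.0 Y10.0
; layer 5
G0 Z17.1
G0 X20.0 Y10.0
G1 X17.1 Y17.1
G1 X10.0 Y20.0
G1 X2.9 Y17.1
G1 X0.0 Y10.0
G1 X2.9 Y2.9
G1 X10.0 Y0.0
G1 X17.1 Y2.9
G1 X20.0 Y10.0
; layer 6
G0 Z20.6
G0 X20.0 Y10.0
G1 X17.1 Y17.1
G1 X10.0 Y20.0
G1 X2.9 Y17.1
G1 X0.0 Y10.0
G1 X2.9 Y2.9
G1 X10.0 Y0.0
G1 X17.1 Y2.9
G1 X20.0 Y10.0
; layer 7
G0 Z24.0
G0 X20.0 Y10.0
G1 X17.1 Y17.1
G1 X10.0 Y20.0
G1 X2.9 Y17.1
G1 X0.0 Y10.0
G1 X2.9 Y2.9
G1 X10.0 Y0.0
G1 X17.1 Y2.9
G1 X20.0 Y10.0
M2 ; end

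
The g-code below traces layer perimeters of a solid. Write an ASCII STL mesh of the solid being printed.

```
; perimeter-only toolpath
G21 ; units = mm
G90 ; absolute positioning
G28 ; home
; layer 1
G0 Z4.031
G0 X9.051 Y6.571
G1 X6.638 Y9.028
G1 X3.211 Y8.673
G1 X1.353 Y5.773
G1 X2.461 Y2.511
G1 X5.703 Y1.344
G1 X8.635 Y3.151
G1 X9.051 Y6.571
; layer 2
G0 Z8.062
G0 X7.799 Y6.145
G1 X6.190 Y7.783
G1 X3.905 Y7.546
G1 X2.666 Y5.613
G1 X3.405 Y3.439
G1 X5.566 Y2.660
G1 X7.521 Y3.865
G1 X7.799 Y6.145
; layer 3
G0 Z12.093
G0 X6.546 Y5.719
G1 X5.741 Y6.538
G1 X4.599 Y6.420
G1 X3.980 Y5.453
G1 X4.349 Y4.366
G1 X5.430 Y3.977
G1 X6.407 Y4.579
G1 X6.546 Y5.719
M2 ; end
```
solid part
  facet normal 0.0000 0.0000 -1.0000
    outer loop
      vertex 2.517 9.800 0.000
      vertex 7.086 10.273 0.000
      vertex 10.304 6.997 0.000
    endloop
  endfacet
  facet normal 0.0000 0.0000 -1.0000
    outer loop
      vertex 0.039 5.933 0.000
      vertex 2.517 9.800 0.000
      vertex 10.304 6.997 0.000
    endloop
  endfacet
  facet normal 0.0000 0.0000 -1.0000
    outer loop
      vertex 1.517 1.584 0.000
      vertex 0.039 5.933 0.000
      vertex 10.304 6.997 0.000
    endloop
  endfacet
  facet normal 0.0000 0.0000 -1.0000
    outer loop
      vertex 5.839 0.028 0.000
      vertex 1.517 1.584 0.000
      vertex 10.304 6.997 0.000
    endloop
  endfacet
  facet normal 0.0000 0.0000 -1.0000
    outer loop
      vertex 9.749 2.437 0.000
      vertex 5.839 0.028 0.000
      vertex 10.304 6.997 0.000
    endloop
  endfacet
  facet normal 0.6841 0.6720 0.2836
    outer loop
      vertex 10.304 6.997 0.000
      vertex 7.086 10.273 0.000
      vertex 5.293 5.293 16.124
    endloop
  endfacet
  facet normal -0.0987 0.9538 0.2836
    outer loop
      vertex 7.086 10.273 0.000
      vertex 2.517 9.800 0.000
      vertex 5.293 5.293 16.124
    endloop
  endfacet
  facet normal -0.8074 0.5174 0.2836
    outer loop
      vertex 2.517 9.800 0.000
      vertex 0.039 5.933 0.000
      vertex 5.293 5.293 16.124
    endloop
  endfacet
  facet normal -0.9079 -0.3086 0.2836
    outer loop
      vertex 0.039 5.933 0.000
      vertex 1.517 1.584 0.000
      vertex 5.293 5.293 16.124
    endloop
  endfacet
  facet normal -0.3248 -0.9022 0.2836
    outer loop
      vertex 1.517 1.584 0.000
      vertex 5.839 0.028 0.000
      vertex 5.293 5.293 16.124
    endloop
  endfacet
  facet normal 0.5030 -0.8164 0.2836
    outer loop
      vertex 5.839 0.028 0.000
      vertex 9.749 2.437 0.000
      vertex 5.293 5.293 16.124
    endloop
  endfacet
  facet normal 0.9519 -0.1159 0.2836
    outer loop
      vertex 9.749 2.437 0.000
      vertex 10.304 6.997 0.000
      vertex 5.293 5.293 16.124
    endloop
  endfacet
endsolid part

The G0 Z moves step by Δz≈4.031 mm. The G1 loops shrink linearly with z, so the solid tapers from its base footprint up to z≈16.1. Closing with a flat bottom cap and the tapered top and triangulating gives 12 facets — a regular 7-sided pyramid, base circumscribed radius ≈ 5.29 mm, apex at z ≈ 16.1 mm.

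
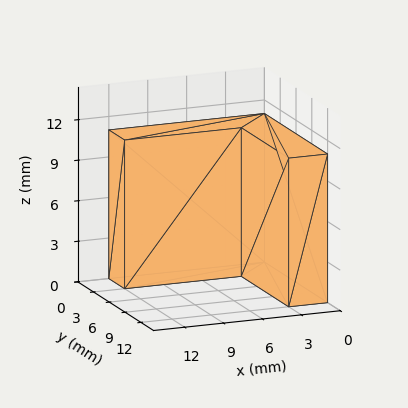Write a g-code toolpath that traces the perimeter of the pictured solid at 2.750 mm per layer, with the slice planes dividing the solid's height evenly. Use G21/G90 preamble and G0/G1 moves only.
Reading the render: the shape is an L-shaped prism: outer 12 × 12 mm, arm thicknesses ≈ 3 mm (horizontal) and 3 mm (vertical), extruded 11 mm in z (dimensions read to the nearest mm from the axis ticks). For the g-code, the solid's height is divided into equal slices at the stated Δz and each level perimeter traced with G1 moves after a G0 lift.

; perimeter-only toolpath
G21 ; units = mm
G90 ; absolute positioning
G28 ; home
; layer 1
G0 Z2.750
G0 X0.000 Y0.000
G1 X12.000 Y0.000
G1 X12.000 Y3.000
G1 X3.000 Y3.000
G1 X3.000 Y12.000
G1 X0.000 Y12.000
G1 X0.000 Y0.000
; layer 2
G0 Z5.500
G0 X0.000 Y0.000
G1 X12.000 Y0.000
G1 X12.000 Y3.000
G1 X3.000 Y3.000
G1 X3.000 Y12.000
G1 X0.000 Y12.000
G1 X0.000 Y0.000
; layer 3
G0 Z8.250
G0 X0.000 Y0.000
G1 X12.000 Y0.000
G1 X12.000 Y3.000
G1 X3.000 Y3.000
G1 X3.000 Y12.000
G1 X0.000 Y12.000
G1 X0.000 Y0.000
; layer 4
G0 Z11.000
G0 X0.000 Y0.000
G1 X12.000 Y0.000
G1 X12.000 Y3.000
G1 X3.000 Y3.000
G1 X3.000 Y12.000
G1 X0.000 Y12.000
G1 X0.000 Y0.000
M2 ; end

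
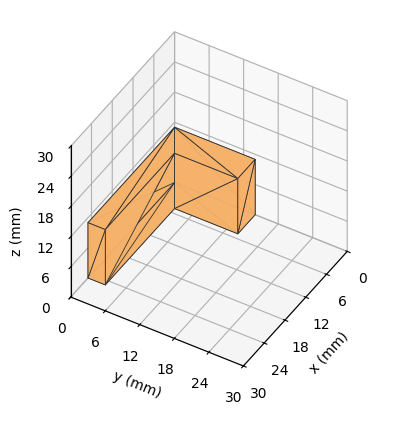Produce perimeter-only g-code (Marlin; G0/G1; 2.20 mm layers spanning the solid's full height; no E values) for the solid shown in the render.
Reading the render: the shape is an L-shaped prism: outer 25 × 14 mm, arm thicknesses ≈ 3 mm (horizontal) and 5 mm (vertical), extruded 11 mm in z (dimensions read to the nearest mm from the axis ticks). For the g-code, the solid's height is divided into equal slices at the stated Δz and each level perimeter traced with G1 moves after a G0 lift.

; perimeter-only toolpath
G21 ; units = mm
G90 ; absolute positioning
G28 ; home
; layer 1
G0 Z2.20
G0 X0.00 Y0.00
G1 X25.00 Y0.00
G1 X25.00 Y3.00
G1 X5.00 Y3.00
G1 X5.00 Y14.00
G1 X0.00 Y14.00
G1 X0.00 Y0.00
; layer 2
G0 Z4.40
G0 X0.00 Y0.00
G1 X25.00 Y0.00
G1 X25.00 Y3.00
G1 X5.00 Y3.00
G1 X5.00 Y14.00
G1 X0.00 Y14.00
G1 X0.00 Y0.00
; layer 3
G0 Z6.60
G0 X0.00 Y0.00
G1 X25.00 Y0.00
G1 X25.00 Y3.00
G1 X5.00 Y3.00
G1 X5.00 Y14.00
G1 X0.00 Y14.00
G1 X0.00 Y0.00
; layer 4
G0 Z8.80
G0 X0.00 Y0.00
G1 X25.00 Y0.00
G1 X25.00 Y3.00
G1 X5.00 Y3.00
G1 X5.00 Y14.00
G1 X0.00 Y14.00
G1 X0.00 Y0.00
; layer 5
G0 Z11.00
G0 X0.00 Y0.00
G1 X25.00 Y0.00
G1 X25.00 Y3.00
G1 X5.00 Y3.00
G1 X5.00 Y14.00
G1 X0.00 Y14.00
G1 X0.00 Y0.00
M2 ; end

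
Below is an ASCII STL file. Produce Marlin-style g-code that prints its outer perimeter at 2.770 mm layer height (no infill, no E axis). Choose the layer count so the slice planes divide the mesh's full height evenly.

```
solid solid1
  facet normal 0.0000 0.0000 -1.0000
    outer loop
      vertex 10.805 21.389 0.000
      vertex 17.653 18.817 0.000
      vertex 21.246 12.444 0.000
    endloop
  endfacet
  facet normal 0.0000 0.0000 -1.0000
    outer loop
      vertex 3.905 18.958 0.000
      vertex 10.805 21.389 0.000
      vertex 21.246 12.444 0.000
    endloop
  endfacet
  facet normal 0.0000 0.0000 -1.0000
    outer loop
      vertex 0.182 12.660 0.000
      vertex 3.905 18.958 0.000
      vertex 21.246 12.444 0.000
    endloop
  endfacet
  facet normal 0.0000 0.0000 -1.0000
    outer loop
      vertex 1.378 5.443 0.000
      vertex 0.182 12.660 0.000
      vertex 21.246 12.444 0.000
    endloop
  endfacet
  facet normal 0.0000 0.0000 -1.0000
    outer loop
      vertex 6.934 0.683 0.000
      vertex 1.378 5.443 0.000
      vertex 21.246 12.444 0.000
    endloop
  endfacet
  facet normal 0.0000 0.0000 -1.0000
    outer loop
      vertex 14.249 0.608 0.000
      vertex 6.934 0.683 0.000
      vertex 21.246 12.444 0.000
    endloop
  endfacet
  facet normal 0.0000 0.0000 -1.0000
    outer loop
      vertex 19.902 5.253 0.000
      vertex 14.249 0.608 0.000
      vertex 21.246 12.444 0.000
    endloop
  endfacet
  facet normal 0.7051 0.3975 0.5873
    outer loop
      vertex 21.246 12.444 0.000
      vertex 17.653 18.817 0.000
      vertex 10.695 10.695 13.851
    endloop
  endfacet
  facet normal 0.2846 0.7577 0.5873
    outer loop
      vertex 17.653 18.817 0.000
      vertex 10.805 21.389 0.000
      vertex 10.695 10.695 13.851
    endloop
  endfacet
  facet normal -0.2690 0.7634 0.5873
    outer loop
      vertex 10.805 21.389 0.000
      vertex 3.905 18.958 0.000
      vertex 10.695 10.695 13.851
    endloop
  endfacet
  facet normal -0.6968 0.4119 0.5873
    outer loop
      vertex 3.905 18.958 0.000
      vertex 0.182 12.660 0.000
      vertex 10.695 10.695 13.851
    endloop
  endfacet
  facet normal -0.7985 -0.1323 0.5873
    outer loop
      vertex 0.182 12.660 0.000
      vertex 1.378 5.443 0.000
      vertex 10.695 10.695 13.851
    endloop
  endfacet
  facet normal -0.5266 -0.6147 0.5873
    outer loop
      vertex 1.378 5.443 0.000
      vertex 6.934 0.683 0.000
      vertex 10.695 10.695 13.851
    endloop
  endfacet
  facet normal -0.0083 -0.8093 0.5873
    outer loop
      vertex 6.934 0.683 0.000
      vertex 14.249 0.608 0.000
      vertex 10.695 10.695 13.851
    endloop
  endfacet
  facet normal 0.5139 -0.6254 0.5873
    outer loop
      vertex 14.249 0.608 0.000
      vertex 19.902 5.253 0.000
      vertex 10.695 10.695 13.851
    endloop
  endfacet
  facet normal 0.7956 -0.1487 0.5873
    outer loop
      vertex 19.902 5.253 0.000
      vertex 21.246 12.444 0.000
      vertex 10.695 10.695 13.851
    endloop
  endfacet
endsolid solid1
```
; perimeter-only toolpath
G21 ; units = mm
G90 ; absolute positioning
G28 ; home
; layer 1
G0 Z2.770
G0 X19.136 Y12.094
G1 X16.261 Y17.193
G1 X10.783 Y19.250
G1 X5.263 Y17.305
G1 X2.285 Y12.267
G1 X3.241 Y6.493
G1 X7.686 Y2.685
G1 X13.538 Y2.625
G1 X18.061 Y6.341
G1 X19.136 Y12.094
; layer 2
G0 Z5.540
G0 X17.026 Y11.744
G1 X14.870 Y15.568
G1 X10.761 Y17.111
G1 X6.621 Y15.653
G1 X4.387 Y11.874
G1 X5.105 Y7.544
G1 X8.438 Y4.688
G1 X12.827 Y4.643
G1 X16.219 Y7.430
G1 X17.026 Y11.744
; layer 3
G0 Z8.311
G0 X14.915 Y11.395
G1 X13.478 Y13.944
G1 X10.739 Y14.973
G1 X7.979 Y14.000
G1 X6.490 Y11.481
G1 X6.968 Y8.594
G1 X9.191 Y6.690
G1 X12.117 Y6.660
G1 X14.378 Y8.518
G1 X14.915 Y11.395
; layer 4
G0 Z11.081
G0 X12.805 Y11.045
G1 X12.087 Y12.319
G1 X10.717 Y12.834
G1 X9.337 Y12.348
G1 X8.592 Y11.088
G1 X8.832 Y9.645
G1 X9.943 Y8.693
G1 X11.406 Y8.678
G1 X12.536 Y9.607
G1 X12.805 Y11.045
M2 ; end

The solid is a regular 9-sided pyramid, base circumscribed radius ≈ 10.7 mm, apex at z ≈ 13.9 mm. Slicing at Δz = 2.770 mm — 5 equal slices spanning the solid's height, so layer i sits at z = i·h/5 — gives 4 non-empty perimeters. Each is a 9-segment closed polygon; G0 lifts to the layer z and rapids to the start vertex, then G1 traces the edges. The cross-section shrinks linearly with z (the slice at the apex is degenerate and omitted).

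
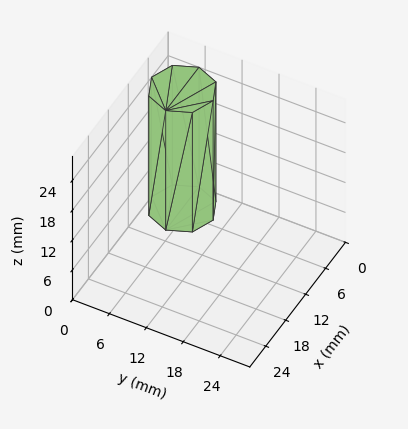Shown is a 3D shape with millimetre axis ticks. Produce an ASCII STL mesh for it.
Reading the render: the shape is a regular 8-sided prism (a cylinder approximated with 8 flat sides), circumscribed radius ≈ 5 mm, height ≈ 24 mm (dimensions read to the nearest mm from the axis ticks). For the STL, each face is triangulated and given an outward normal.

solid part
  facet normal 0.0000 0.0000 -1.0000
    outer loop
      vertex 5.000 10.000 0.000
      vertex 8.536 8.536 0.000
      vertex 10.000 5.000 0.000
    endloop
  endfacet
  facet normal 0.0000 0.0000 -1.0000
    outer loop
      vertex 1.464 8.536 0.000
      vertex 5.000 10.000 0.000
      vertex 10.000 5.000 0.000
    endloop
  endfacet
  facet normal 0.0000 0.0000 -1.0000
    outer loop
      vertex 0.000 5.000 0.000
      vertex 1.464 8.536 0.000
      vertex 10.000 5.000 0.000
    endloop
  endfacet
  facet normal 0.0000 0.0000 -1.0000
    outer loop
      vertex 1.464 1.464 0.000
      vertex 0.000 5.000 0.000
      vertex 10.000 5.000 0.000
    endloop
  endfacet
  facet normal 0.0000 0.0000 -1.0000
    outer loop
      vertex 5.000 0.000 0.000
      vertex 1.464 1.464 0.000
      vertex 10.000 5.000 0.000
    endloop
  endfacet
  facet normal 0.0000 0.0000 -1.0000
    outer loop
      vertex 8.536 1.464 0.000
      vertex 5.000 0.000 0.000
      vertex 10.000 5.000 0.000
    endloop
  endfacet
  facet normal 0.0000 0.0000 1.0000
    outer loop
      vertex 10.000 5.000 24.000
      vertex 8.536 8.536 24.000
      vertex 5.000 10.000 24.000
    endloop
  endfacet
  facet normal 0.0000 0.0000 1.0000
    outer loop
      vertex 10.000 5.000 24.000
      vertex 5.000 10.000 24.000
      vertex 1.464 8.536 24.000
    endloop
  endfacet
  facet normal 0.0000 0.0000 1.0000
    outer loop
      vertex 10.000 5.000 24.000
      vertex 1.464 8.536 24.000
      vertex 0.000 5.000 24.000
    endloop
  endfacet
  facet normal 0.0000 0.0000 1.0000
    outer loop
      vertex 10.000 5.000 24.000
      vertex 0.000 5.000 24.000
      vertex 1.464 1.464 24.000
    endloop
  endfacet
  facet normal 0.0000 0.0000 1.0000
    outer loop
      vertex 10.000 5.000 24.000
      vertex 1.464 1.464 24.000
      vertex 5.000 0.000 24.000
    endloop
  endfacet
  facet normal 0.0000 0.0000 1.0000
    outer loop
      vertex 10.000 5.000 24.000
      vertex 5.000 0.000 24.000
      vertex 8.536 1.464 24.000
    endloop
  endfacet
  facet normal 0.9239 0.3825 0.0000
    outer loop
      vertex 10.000 5.000 0.000
      vertex 8.536 8.536 0.000
      vertex 8.536 8.536 24.000
    endloop
  endfacet
  facet normal 0.9239 0.3825 0.0000
    outer loop
      vertex 10.000 5.000 0.000
      vertex 8.536 8.536 24.000
      vertex 10.000 5.000 24.000
    endloop
  endfacet
  facet normal 0.3825 0.9239 0.0000
    outer loop
      vertex 8.536 8.536 0.000
      vertex 5.000 10.000 0.000
      vertex 5.000 10.000 24.000
    endloop
  endfacet
  facet normal 0.3825 0.9239 0.0000
    outer loop
      vertex 8.536 8.536 0.000
      vertex 5.000 10.000 24.000
      vertex 8.536 8.536 24.000
    endloop
  endfacet
  facet normal -0.3825 0.9239 0.0000
    outer loop
      vertex 5.000 10.000 0.000
      vertex 1.464 8.536 0.000
      vertex 1.464 8.536 24.000
    endloop
  endfacet
  facet normal -0.3825 0.9239 0.0000
    outer loop
      vertex 5.000 10.000 0.000
      vertex 1.464 8.536 24.000
      vertex 5.000 10.000 24.000
    endloop
  endfacet
  facet normal -0.9239 0.3825 0.0000
    outer loop
      vertex 1.464 8.536 0.000
      vertex 0.000 5.000 0.000
      vertex 0.000 5.000 24.000
    endloop
  endfacet
  facet normal -0.9239 0.3825 0.0000
    outer loop
      vertex 1.464 8.536 0.000
      vertex 0.000 5.000 24.000
      vertex 1.464 8.536 24.000
    endloop
  endfacet
  facet normal -0.9239 -0.3825 0.0000
    outer loop
      vertex 0.000 5.000 0.000
      vertex 1.464 1.464 0.000
      vertex 1.464 1.464 24.000
    endloop
  endfacet
  facet normal -0.9239 -0.3825 0.0000
    outer loop
      vertex 0.000 5.000 0.000
      vertex 1.464 1.464 24.000
      vertex 0.000 5.000 24.000
    endloop
  endfacet
  facet normal -0.3825 -0.9239 0.0000
    outer loop
      vertex 1.464 1.464 0.000
      vertex 5.000 0.000 0.000
      vertex 5.000 0.000 24.000
    endloop
  endfacet
  facet normal -0.3825 -0.9239 0.0000
    outer loop
      vertex 1.464 1.464 0.000
      vertex 5.000 0.000 24.000
      vertex 1.464 1.464 24.000
    endloop
  endfacet
  facet normal 0.3825 -0.9239 0.0000
    outer loop
      vertex 5.000 0.000 0.000
      vertex 8.536 1.464 0.000
      vertex 8.536 1.464 24.000
    endloop
  endfacet
  facet normal 0.3825 -0.9239 0.0000
    outer loop
      vertex 5.000 0.000 0.000
      vertex 8.536 1.464 24.000
      vertex 5.000 0.000 24.000
    endloop
  endfacet
  facet normal 0.9239 -0.3825 0.0000
    outer loop
      vertex 8.536 1.464 0.000
      vertex 10.000 5.000 0.000
      vertex 10.000 5.000 24.000
    endloop
  endfacet
  facet normal 0.9239 -0.3825 0.0000
    outer loop
      vertex 8.536 1.464 0.000
      vertex 10.000 5.000 24.000
      vertex 8.536 1.464 24.000
    endloop
  endfacet
endsolid part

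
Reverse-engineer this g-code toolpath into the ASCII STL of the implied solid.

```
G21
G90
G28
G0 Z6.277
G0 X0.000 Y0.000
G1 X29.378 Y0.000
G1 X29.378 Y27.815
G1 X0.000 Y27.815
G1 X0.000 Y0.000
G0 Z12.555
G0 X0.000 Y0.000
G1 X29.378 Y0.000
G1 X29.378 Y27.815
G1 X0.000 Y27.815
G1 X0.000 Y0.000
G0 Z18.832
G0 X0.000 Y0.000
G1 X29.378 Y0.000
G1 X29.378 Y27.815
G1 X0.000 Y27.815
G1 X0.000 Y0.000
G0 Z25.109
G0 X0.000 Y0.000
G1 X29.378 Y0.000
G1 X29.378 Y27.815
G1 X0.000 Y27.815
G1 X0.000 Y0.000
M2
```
solid part
  facet normal 0.0000 0.0000 -1.0000
    outer loop
      vertex 29.378 27.815 0.000
      vertex 29.378 0.000 0.000
      vertex 0.000 0.000 0.000
    endloop
  endfacet
  facet normal 0.0000 0.0000 -1.0000
    outer loop
      vertex 0.000 27.815 0.000
      vertex 29.378 27.815 0.000
      vertex 0.000 0.000 0.000
    endloop
  endfacet
  facet normal 0.0000 0.0000 1.0000
    outer loop
      vertex 0.000 0.000 25.109
      vertex 29.378 0.000 25.109
      vertex 29.378 27.815 25.109
    endloop
  endfacet
  facet normal 0.0000 0.0000 1.0000
    outer loop
      vertex 0.000 0.000 25.109
      vertex 29.378 27.815 25.109
      vertex 0.000 27.815 25.109
    endloop
  endfacet
  facet normal 0.0000 -1.0000 0.0000
    outer loop
      vertex 0.000 0.000 0.000
      vertex 29.378 0.000 0.000
      vertex 29.378 0.000 25.109
    endloop
  endfacet
  facet normal 0.0000 -1.0000 0.0000
    outer loop
      vertex 0.000 0.000 0.000
      vertex 29.378 0.000 25.109
      vertex 0.000 0.000 25.109
    endloop
  endfacet
  facet normal 0.0000 1.0000 0.0000
    outer loop
      vertex 29.378 27.815 25.109
      vertex 29.378 27.815 0.000
      vertex 0.000 27.815 0.000
    endloop
  endfacet
  facet normal 0.0000 1.0000 0.0000
    outer loop
      vertex 0.000 27.815 25.109
      vertex 29.378 27.815 25.109
      vertex 0.000 27.815 0.000
    endloop
  endfacet
  facet normal -1.0000 0.0000 0.0000
    outer loop
      vertex 0.000 27.815 25.109
      vertex 0.000 27.815 0.000
      vertex 0.000 0.000 0.000
    endloop
  endfacet
  facet normal -1.0000 0.0000 0.0000
    outer loop
      vertex 0.000 0.000 25.109
      vertex 0.000 27.815 25.109
      vertex 0.000 0.000 0.000
    endloop
  endfacet
  facet normal 1.0000 0.0000 0.0000
    outer loop
      vertex 29.378 0.000 0.000
      vertex 29.378 27.815 0.000
      vertex 29.378 27.815 25.109
    endloop
  endfacet
  facet normal 1.0000 0.0000 0.0000
    outer loop
      vertex 29.378 0.000 0.000
      vertex 29.378 27.815 25.109
      vertex 29.378 0.000 25.109
    endloop
  endfacet
endsolid part

The G0 Z moves step by Δz≈6.277 mm. Every layer's G1 loop is the same polygon, so the solid is a straight extrusion of it from z=0 to z≈25.1. Closing with flat bottom and top caps and triangulating gives 12 facets — a rectangular box, roughly 29.4 × 27.8 mm footprint and 25.1 mm tall.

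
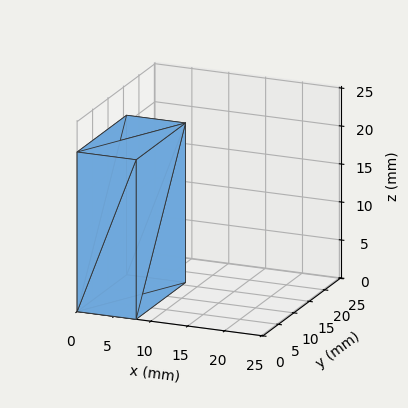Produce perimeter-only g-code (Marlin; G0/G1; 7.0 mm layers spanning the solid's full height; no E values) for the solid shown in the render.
Reading the render: the shape is a rectangular box, roughly 8 × 16 mm footprint and 21 mm tall (dimensions read to the nearest mm from the axis ticks). For the g-code, the solid's height is divided into equal slices at the stated Δz and each level perimeter traced with G1 moves after a G0 lift.

; perimeter-only toolpath
G21 ; units = mm
G90 ; absolute positioning
G28 ; home
; layer 1
G0 Z7.0
G0 X0.0 Y0.0
G1 X8.0 Y0.0
G1 X8.0 Y16.0
G1 X0.0 Y16.0
G1 X0.0 Y0.0
; layer 2
G0 Z14.0
G0 X0.0 Y0.0
G1 X8.0 Y0.0
G1 X8.0 Y16.0
G1 X0.0 Y16.0
G1 X0.0 Y0.0
; layer 3
G0 Z21.0
G0 X0.0 Y0.0
G1 X8.0 Y0.0
G1 X8.0 Y16.0
G1 X0.0 Y16.0
G1 X0.0 Y0.0
M2 ; end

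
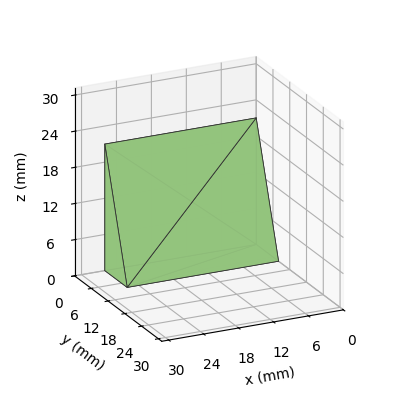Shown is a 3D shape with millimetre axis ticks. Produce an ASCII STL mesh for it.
Reading the render: the shape is a wedge (ramp): 26 × 8 mm base, rising to 21 mm along the y=0 edge and sloping linearly to z=0 at y=8 (dimensions read to the nearest mm from the axis ticks). For the STL, each face is triangulated and given an outward normal.

solid part
  facet normal 0.0000 0.0000 -1.0000
    outer loop
      vertex 26.000 8.000 0.000
      vertex 26.000 0.000 0.000
      vertex 0.000 0.000 0.000
    endloop
  endfacet
  facet normal 0.0000 0.0000 -1.0000
    outer loop
      vertex 0.000 8.000 0.000
      vertex 26.000 8.000 0.000
      vertex 0.000 0.000 0.000
    endloop
  endfacet
  facet normal 0.0000 -1.0000 0.0000
    outer loop
      vertex 0.000 0.000 0.000
      vertex 26.000 0.000 0.000
      vertex 26.000 0.000 21.000
    endloop
  endfacet
  facet normal 0.0000 -1.0000 0.0000
    outer loop
      vertex 0.000 0.000 0.000
      vertex 26.000 0.000 21.000
      vertex 0.000 0.000 21.000
    endloop
  endfacet
  facet normal 0.0000 0.9345 0.3560
    outer loop
      vertex 0.000 0.000 21.000
      vertex 26.000 0.000 21.000
      vertex 26.000 8.000 0.000
    endloop
  endfacet
  facet normal 0.0000 0.9345 0.3560
    outer loop
      vertex 0.000 0.000 21.000
      vertex 26.000 8.000 0.000
      vertex 0.000 8.000 0.000
    endloop
  endfacet
  facet normal -1.0000 0.0000 0.0000
    outer loop
      vertex 0.000 0.000 21.000
      vertex 0.000 8.000 0.000
      vertex 0.000 0.000 0.000
    endloop
  endfacet
  facet normal 1.0000 0.0000 0.0000
    outer loop
      vertex 26.000 0.000 0.000
      vertex 26.000 8.000 0.000
      vertex 26.000 0.000 21.000
    endloop
  endfacet
endsolid part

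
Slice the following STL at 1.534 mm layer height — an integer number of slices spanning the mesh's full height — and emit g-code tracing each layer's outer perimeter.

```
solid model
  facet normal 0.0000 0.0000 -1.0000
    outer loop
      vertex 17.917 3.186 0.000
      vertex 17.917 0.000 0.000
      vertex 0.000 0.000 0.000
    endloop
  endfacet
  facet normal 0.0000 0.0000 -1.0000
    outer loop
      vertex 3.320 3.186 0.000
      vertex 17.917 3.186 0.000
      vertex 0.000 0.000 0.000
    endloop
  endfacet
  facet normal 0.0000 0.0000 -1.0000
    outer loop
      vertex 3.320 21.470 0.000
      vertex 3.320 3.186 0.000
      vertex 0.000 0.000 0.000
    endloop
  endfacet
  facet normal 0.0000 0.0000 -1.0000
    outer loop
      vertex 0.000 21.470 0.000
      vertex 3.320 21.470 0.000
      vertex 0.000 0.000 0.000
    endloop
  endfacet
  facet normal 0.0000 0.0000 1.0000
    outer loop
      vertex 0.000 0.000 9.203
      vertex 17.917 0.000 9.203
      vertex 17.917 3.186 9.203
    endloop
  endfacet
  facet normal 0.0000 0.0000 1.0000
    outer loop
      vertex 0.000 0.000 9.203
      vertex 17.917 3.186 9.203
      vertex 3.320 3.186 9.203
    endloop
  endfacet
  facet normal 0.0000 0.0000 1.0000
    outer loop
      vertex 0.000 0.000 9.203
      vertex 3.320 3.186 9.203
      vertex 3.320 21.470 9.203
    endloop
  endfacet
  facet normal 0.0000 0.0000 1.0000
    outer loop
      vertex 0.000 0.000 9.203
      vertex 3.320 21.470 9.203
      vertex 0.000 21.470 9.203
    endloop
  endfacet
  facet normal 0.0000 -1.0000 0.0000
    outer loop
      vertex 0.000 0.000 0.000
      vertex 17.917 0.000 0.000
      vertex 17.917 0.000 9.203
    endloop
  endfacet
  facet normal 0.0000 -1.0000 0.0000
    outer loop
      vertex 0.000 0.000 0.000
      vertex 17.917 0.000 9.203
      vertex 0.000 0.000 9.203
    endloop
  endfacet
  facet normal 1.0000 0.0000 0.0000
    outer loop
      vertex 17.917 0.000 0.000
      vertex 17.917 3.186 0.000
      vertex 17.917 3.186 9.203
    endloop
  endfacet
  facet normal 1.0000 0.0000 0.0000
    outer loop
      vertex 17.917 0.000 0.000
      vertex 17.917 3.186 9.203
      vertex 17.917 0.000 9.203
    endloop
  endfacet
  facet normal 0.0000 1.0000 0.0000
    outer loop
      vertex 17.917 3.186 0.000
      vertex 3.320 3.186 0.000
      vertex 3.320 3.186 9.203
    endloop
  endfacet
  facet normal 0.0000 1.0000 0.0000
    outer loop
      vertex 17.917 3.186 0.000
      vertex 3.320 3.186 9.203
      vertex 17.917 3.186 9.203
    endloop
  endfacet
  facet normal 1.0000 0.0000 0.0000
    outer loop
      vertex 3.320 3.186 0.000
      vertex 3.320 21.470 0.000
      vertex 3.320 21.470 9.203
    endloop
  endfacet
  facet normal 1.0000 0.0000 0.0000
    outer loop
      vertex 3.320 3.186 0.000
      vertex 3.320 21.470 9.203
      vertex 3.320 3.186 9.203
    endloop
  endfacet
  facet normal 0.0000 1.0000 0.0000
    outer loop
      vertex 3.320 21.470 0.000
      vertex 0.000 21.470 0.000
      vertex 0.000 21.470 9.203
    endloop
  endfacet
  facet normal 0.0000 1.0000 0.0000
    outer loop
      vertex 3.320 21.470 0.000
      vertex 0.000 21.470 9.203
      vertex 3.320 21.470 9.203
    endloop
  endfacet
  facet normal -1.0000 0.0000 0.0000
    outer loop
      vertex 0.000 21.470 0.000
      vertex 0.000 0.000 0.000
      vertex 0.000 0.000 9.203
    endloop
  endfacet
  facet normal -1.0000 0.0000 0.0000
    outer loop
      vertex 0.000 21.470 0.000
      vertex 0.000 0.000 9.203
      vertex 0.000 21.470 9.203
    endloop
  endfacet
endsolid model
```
; perimeter-only toolpath
G21 ; units = mm
G90 ; absolute positioning
G28 ; home
; layer 1
G0 Z1.534
G0 X0.000 Y0.000
G1 X17.917 Y0.000
G1 X17.917 Y3.186
G1 X3.320 Y3.186
G1 X3.320 Y21.470
G1 X0.000 Y21.470
G1 X0.000 Y0.000
; layer 2
G0 Z3.068
G0 X0.000 Y0.000
G1 X17.917 Y0.000
G1 X17.917 Y3.186
G1 X3.320 Y3.186
G1 X3.320 Y21.470
G1 X0.000 Y21.470
G1 X0.000 Y0.000
; layer 3
G0 Z4.601
G0 X0.000 Y0.000
G1 X17.917 Y0.000
G1 X17.917 Y3.186
G1 X3.320 Y3.186
G1 X3.320 Y21.470
G1 X0.000 Y21.470
G1 X0.000 Y0.000
; layer 4
G0 Z6.135
G0 X0.000 Y0.000
G1 X17.917 Y0.000
G1 X17.917 Y3.186
G1 X3.320 Y3.186
G1 X3.320 Y21.470
G1 X0.000 Y21.470
G1 X0.000 Y0.000
; layer 5
G0 Z7.669
G0 X0.000 Y0.000
G1 X17.917 Y0.000
G1 X17.917 Y3.186
G1 X3.320 Y3.186
G1 X3.320 Y21.470
G1 X0.000 Y21.470
G1 X0.000 Y0.000
; layer 6
G0 Z9.203
G0 X0.000 Y0.000
G1 X17.917 Y0.000
G1 X17.917 Y3.186
G1 X3.320 Y3.186
G1 X3.320 Y21.470
G1 X0.000 Y21.470
G1 X0.000 Y0.000
M2 ; end

The solid is an L-shaped prism: outer 17.9 × 21.5 mm, arm thicknesses ≈ 3.19 mm (horizontal) and 3.32 mm (vertical), extruded 9.2 mm in z. Slicing at Δz = 1.534 mm — 6 equal slices spanning the solid's height, so layer i sits at z = i·h/6 — gives 6 non-empty perimeters. Each is a 6-segment closed polygon; G0 lifts to the layer z and rapids to the start vertex, then G1 traces the edges.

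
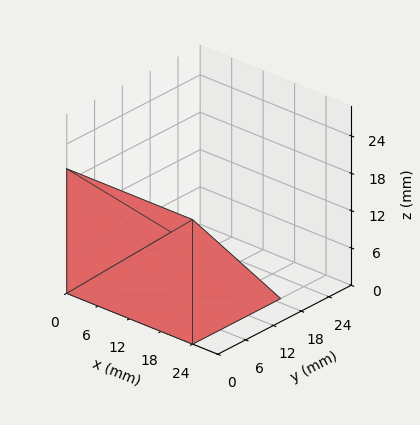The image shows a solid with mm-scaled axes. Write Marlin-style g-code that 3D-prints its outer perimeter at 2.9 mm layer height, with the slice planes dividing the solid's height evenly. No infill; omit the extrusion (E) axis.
Reading the render: the shape is a wedge (ramp): 24 × 19 mm base, rising to 20 mm along the y=0 edge and sloping linearly to z=0 at y=19 (dimensions read to the nearest mm from the axis ticks). For the g-code, the solid's height is divided into equal slices at the stated Δz and each level perimeter traced with G1 moves after a G0 lift.

; perimeter-only toolpath
G21 ; units = mm
G90 ; absolute positioning
G28 ; home
; layer 1
G0 Z2.9
G0 X0.0 Y0.0
G1 X24.0 Y0.0
G1 X24.0 Y16.3
G1 X0.0 Y16.3
G1 X0.0 Y0.0
; layer 2
G0 Z5.7
G0 X0.0 Y0.0
G1 X24.0 Y0.0
G1 X24.0 Y13.6
G1 X0.0 Y13.6
G1 X0.0 Y0.0
; layer 3
G0 Z8.6
G0 X0.0 Y0.0
G1 X24.0 Y0.0
G1 X24.0 Y10.9
G1 X0.0 Y10.9
G1 X0.0 Y0.0
; layer 4
G0 Z11.4
G0 X0.0 Y0.0
G1 X24.0 Y0.0
G1 X24.0 Y8.1
G1 X0.0 Y8.1
G1 X0.0 Y0.0
; layer 5
G0 Z14.3
G0 X0.0 Y0.0
G1 X24.0 Y0.0
G1 X24.0 Y5.4
G1 X0.0 Y5.4
G1 X0.0 Y0.0
; layer 6
G0 Z17.1
G0 X0.0 Y0.0
G1 X24.0 Y0.0
G1 X24.0 Y2.7
G1 X0.0 Y2.7
G1 X0.0 Y0.0
M2 ; end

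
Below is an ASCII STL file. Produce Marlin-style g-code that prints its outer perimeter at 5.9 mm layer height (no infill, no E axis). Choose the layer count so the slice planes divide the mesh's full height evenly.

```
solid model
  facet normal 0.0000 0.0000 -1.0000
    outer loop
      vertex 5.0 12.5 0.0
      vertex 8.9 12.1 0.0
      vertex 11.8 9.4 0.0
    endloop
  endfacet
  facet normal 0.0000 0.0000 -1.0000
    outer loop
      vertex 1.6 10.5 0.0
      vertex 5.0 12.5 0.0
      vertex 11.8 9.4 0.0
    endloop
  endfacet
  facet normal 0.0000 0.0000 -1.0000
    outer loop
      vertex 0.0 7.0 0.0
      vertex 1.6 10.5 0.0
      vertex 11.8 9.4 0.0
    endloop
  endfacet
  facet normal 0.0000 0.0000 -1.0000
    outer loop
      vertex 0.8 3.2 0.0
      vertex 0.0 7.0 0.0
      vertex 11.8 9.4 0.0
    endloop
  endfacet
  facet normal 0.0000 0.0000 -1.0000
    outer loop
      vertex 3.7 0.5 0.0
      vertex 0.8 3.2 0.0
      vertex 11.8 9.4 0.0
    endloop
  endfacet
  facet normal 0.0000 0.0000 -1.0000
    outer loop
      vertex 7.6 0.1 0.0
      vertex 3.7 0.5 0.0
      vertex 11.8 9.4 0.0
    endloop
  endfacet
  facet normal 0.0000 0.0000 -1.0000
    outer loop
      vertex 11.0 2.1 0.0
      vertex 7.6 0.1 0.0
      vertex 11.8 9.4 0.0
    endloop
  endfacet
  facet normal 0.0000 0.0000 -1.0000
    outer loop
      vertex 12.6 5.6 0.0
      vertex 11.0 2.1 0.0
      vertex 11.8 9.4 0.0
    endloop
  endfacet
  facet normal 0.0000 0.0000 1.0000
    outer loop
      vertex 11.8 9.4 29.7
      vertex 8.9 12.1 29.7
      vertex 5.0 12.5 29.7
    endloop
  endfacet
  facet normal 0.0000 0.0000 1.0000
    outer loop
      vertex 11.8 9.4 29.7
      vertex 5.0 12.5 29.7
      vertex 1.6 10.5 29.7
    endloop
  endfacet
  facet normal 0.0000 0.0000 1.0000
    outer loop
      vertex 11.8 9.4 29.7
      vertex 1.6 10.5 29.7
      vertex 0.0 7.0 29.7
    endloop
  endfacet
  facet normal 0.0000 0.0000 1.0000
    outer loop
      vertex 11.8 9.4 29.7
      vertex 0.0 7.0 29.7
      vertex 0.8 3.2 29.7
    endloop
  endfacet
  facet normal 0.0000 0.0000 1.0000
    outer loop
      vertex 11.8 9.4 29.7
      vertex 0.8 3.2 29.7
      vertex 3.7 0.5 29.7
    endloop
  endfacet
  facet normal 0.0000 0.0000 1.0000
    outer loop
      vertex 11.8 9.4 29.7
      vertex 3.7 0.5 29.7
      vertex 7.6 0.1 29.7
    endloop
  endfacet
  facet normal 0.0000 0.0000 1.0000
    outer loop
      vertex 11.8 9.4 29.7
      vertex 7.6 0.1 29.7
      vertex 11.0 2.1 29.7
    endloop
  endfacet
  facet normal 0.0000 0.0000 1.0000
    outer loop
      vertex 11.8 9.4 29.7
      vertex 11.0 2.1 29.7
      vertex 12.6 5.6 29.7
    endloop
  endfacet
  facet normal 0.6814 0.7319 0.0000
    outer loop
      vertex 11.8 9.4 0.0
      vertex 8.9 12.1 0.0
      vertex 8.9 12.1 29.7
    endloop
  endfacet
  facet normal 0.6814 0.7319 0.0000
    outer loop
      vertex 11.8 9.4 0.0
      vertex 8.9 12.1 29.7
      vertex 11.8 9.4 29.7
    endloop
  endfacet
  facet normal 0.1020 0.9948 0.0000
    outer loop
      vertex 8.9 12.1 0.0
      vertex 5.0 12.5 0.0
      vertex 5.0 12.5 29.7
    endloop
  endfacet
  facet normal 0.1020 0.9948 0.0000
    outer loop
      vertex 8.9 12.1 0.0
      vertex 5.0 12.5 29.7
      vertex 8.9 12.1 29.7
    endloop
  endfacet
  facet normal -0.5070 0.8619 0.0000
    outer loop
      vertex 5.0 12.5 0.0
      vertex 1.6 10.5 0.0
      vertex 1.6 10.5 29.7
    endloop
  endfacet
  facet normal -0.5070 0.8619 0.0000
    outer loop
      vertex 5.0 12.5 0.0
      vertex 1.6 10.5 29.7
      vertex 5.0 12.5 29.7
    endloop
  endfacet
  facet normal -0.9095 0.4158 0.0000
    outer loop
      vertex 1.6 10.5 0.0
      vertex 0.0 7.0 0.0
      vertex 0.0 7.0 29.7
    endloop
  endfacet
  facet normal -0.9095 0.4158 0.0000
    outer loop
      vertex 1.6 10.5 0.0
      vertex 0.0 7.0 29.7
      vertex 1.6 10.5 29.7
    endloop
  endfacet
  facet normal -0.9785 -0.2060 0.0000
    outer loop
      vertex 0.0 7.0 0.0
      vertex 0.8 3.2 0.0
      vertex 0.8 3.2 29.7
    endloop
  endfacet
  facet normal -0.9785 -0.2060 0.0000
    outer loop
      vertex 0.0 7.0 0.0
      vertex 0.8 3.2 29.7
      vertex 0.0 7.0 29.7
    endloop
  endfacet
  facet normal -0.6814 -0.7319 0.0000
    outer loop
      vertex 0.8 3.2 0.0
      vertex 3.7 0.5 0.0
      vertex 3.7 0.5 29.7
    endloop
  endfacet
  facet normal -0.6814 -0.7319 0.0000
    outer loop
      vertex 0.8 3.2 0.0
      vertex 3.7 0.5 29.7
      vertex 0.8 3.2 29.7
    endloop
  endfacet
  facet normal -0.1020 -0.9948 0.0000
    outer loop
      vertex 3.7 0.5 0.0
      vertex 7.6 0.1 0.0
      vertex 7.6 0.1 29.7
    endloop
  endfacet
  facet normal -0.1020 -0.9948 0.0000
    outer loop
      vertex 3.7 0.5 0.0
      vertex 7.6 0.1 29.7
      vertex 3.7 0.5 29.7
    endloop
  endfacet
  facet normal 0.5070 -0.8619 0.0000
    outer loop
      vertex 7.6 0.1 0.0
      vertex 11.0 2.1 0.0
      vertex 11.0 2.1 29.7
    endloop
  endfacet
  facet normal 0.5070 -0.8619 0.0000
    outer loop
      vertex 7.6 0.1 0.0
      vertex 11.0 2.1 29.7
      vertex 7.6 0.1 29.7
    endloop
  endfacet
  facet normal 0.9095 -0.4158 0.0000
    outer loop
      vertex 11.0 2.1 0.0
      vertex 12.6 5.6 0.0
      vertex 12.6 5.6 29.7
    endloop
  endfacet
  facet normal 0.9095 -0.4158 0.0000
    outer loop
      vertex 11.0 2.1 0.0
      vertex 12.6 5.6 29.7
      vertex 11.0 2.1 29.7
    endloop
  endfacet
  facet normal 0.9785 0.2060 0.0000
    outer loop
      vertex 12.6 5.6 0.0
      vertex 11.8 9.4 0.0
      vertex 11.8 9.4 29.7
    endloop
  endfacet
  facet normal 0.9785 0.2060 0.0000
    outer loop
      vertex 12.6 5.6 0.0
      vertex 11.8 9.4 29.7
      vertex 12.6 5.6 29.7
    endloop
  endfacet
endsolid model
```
; perimeter-only toolpath
G21 ; units = mm
G90 ; absolute positioning
G28 ; home
; layer 1
G0 Z5.9
G0 X11.8 Y9.4
G1 X8.9 Y12.1
G1 X5.0 Y12.5
G1 X1.6 Y10.5
G1 X0.0 Y7.0
G1 X0.8 Y3.2
G1 X3.7 Y0.5
G1 X7.6 Y0.1
G1 X11.0 Y2.1
G1 X12.6 Y5.6
G1 X11.8 Y9.4
; layer 2
G0 Z11.9
G0 X11.8 Y9.4
G1 X8.9 Y12.1
G1 X5.0 Y12.5
G1 X1.6 Y10.5
G1 X0.0 Y7.0
G1 X0.8 Y3.2
G1 X3.7 Y0.5
G1 X7.6 Y0.1
G1 X11.0 Y2.1
G1 X12.6 Y5.6
G1 X11.8 Y9.4
; layer 3
G0 Z17.8
G0 X11.8 Y9.4
G1 X8.9 Y12.1
G1 X5.0 Y12.5
G1 X1.6 Y10.5
G1 X0.0 Y7.0
G1 X0.8 Y3.2
G1 X3.7 Y0.5
G1 X7.6 Y0.1
G1 X11.0 Y2.1
G1 X12.6 Y5.6
G1 X11.8 Y9.4
; layer 4
G0 Z23.8
G0 X11.8 Y9.4
G1 X8.9 Y12.1
G1 X5.0 Y12.5
G1 X1.6 Y10.5
G1 X0.0 Y7.0
G1 X0.8 Y3.2
G1 X3.7 Y0.5
G1 X7.6 Y0.1
G1 X11.0 Y2.1
G1 X12.6 Y5.6
G1 X11.8 Y9.4
; layer 5
G0 Z29.7
G0 X11.8 Y9.4
G1 X8.9 Y12.1
G1 X5.0 Y12.5
G1 X1.6 Y10.5
G1 X0.0 Y7.0
G1 X0.8 Y3.2
G1 X3.7 Y0.5
G1 X7.6 Y0.1
G1 X11.0 Y2.1
G1 X12.6 Y5.6
G1 X11.8 Y9.4
M2 ; end

The solid is a regular 10-sided prism (a cylinder approximated with 10 flat sides), circumscribed radius ≈ 6.3 mm, height ≈ 29.7 mm. Slicing at Δz = 5.9 mm — 5 equal slices spanning the solid's height, so layer i sits at z = i·h/5 — gives 5 non-empty perimeters. Each is a 10-segment closed polygon; G0 lifts to the layer z and rapids to the start vertex, then G1 traces the edges.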